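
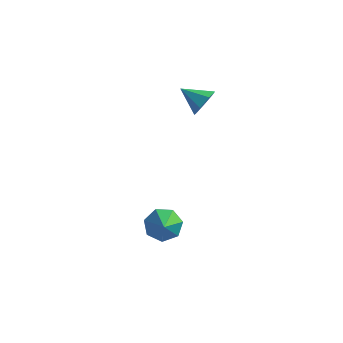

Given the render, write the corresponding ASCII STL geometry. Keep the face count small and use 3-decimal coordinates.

solid 
facet normal 0.901 -0.010 -0.434
outer loop
vertex -2.831 1.757 3.779
vertex -3.087 1.935 3.243
vertex -2.863 2.288 3.7
endloop
endfacet
facet normal -0.045 0.144 0.989
outer loop
vertex -2.831 1.757 3.779
vertex -2.863 2.288 3.7
vertex -4.033 1.945 3.697
endloop
endfacet
facet normal 0.901 -0.011 -0.433
outer loop
vertex -2.863 2.288 3.7
vertex -3.087 1.935 3.243
vertex -3.063 2.553 3.277
endloop
endfacet
facet normal -0.228 0.773 0.592
outer loop
vertex -2.863 2.288 3.7
vertex -3.063 2.553 3.277
vertex -4.033 1.945 3.697
endloop
endfacet
facet normal 0.901 -0.011 -0.433
outer loop
vertex -3.063 2.553 3.277
vertex -3.087 1.935 3.243
vertex -3.281 2.352 2.828
endloop
endfacet
facet normal -0.559 0.824 -0.098
outer loop
vertex -3.063 2.553 3.277
vertex -3.281 2.352 2.828
vertex -4.033 1.945 3.697
endloop
endfacet
facet normal 0.902 -0.011 -0.432
outer loop
vertex -3.281 2.352 2.828
vertex -3.087 1.935 3.243
vertex -3.353 1.837 2.691
endloop
endfacet
facet normal -0.787 0.259 -0.560
outer loop
vertex -3.281 2.352 2.828
vertex -3.353 1.837 2.691
vertex -4.033 1.945 3.697
endloop
endfacet
facet normal 0.902 -0.010 -0.433
outer loop
vertex -3.353 1.837 2.691
vertex -3.087 1.935 3.243
vertex -3.224 1.395 2.97
endloop
endfacet
facet normal -0.742 -0.499 -0.448
outer loop
vertex -3.353 1.837 2.691
vertex -3.224 1.395 2.97
vertex -4.033 1.945 3.697
endloop
endfacet
facet normal 0.901 -0.010 -0.433
outer loop
vertex -3.224 1.395 2.97
vertex -3.087 1.935 3.243
vertex -2.992 1.359 3.454
endloop
endfacet
facet normal -0.457 -0.876 0.154
outer loop
vertex -3.224 1.395 2.97
vertex -2.992 1.359 3.454
vertex -4.033 1.945 3.697
endloop
endfacet
facet normal 0.901 -0.010 -0.434
outer loop
vertex -2.992 1.359 3.454
vertex -3.087 1.935 3.243
vertex -2.831 1.757 3.779
endloop
endfacet
facet normal -0.146 -0.589 0.794
outer loop
vertex -2.992 1.359 3.454
vertex -2.831 1.757 3.779
vertex -4.033 1.945 3.697
endloop
endfacet
facet normal -0.353 0.672 -0.651
outer loop
vertex -2.792 -0.775 -1.895
vertex -3.391 -0.74 -1.534
vertex -2.81 -0.357 -1.454
endloop
endfacet
facet normal 0.999 0.033 0.010
outer loop
vertex -2.792 -0.775 -1.895
vertex -2.81 -0.357 -1.454
vertex -2.769 -1.92 -0.386
endloop
endfacet
facet normal -0.352 0.671 -0.652
outer loop
vertex -2.81 -0.357 -1.454
vertex -3.391 -0.74 -1.534
vertex -3.266 -0.227 -1.074
endloop
endfacet
facet normal 0.645 0.443 0.623
outer loop
vertex -2.81 -0.357 -1.454
vertex -3.266 -0.227 -1.074
vertex -2.769 -1.92 -0.386
endloop
endfacet
facet normal -0.353 0.671 -0.652
outer loop
vertex -3.266 -0.227 -1.074
vertex -3.391 -0.74 -1.534
vertex -3.815 -0.483 -1.04
endloop
endfacet
facet normal -0.105 0.348 0.932
outer loop
vertex -3.266 -0.227 -1.074
vertex -3.815 -0.483 -1.04
vertex -2.769 -1.92 -0.386
endloop
endfacet
facet normal -0.353 0.671 -0.652
outer loop
vertex -3.815 -0.483 -1.04
vertex -3.391 -0.74 -1.534
vertex -4.045 -0.933 -1.378
endloop
endfacet
facet normal -0.686 -0.179 0.705
outer loop
vertex -3.815 -0.483 -1.04
vertex -4.045 -0.933 -1.378
vertex -2.769 -1.92 -0.386
endloop
endfacet
facet normal -0.353 0.671 -0.652
outer loop
vertex -4.045 -0.933 -1.378
vertex -3.391 -0.74 -1.534
vertex -3.782 -1.237 -1.833
endloop
endfacet
facet normal -0.661 -0.741 0.113
outer loop
vertex -4.045 -0.933 -1.378
vertex -3.782 -1.237 -1.833
vertex -2.769 -1.92 -0.386
endloop
endfacet
facet normal -0.353 0.670 -0.653
outer loop
vertex -3.782 -1.237 -1.833
vertex -3.391 -0.74 -1.534
vertex -3.224 -1.167 -2.063
endloop
endfacet
facet normal -0.049 -0.916 -0.398
outer loop
vertex -3.782 -1.237 -1.833
vertex -3.224 -1.167 -2.063
vertex -2.769 -1.92 -0.386
endloop
endfacet
facet normal -0.354 0.670 -0.653
outer loop
vertex -3.224 -1.167 -2.063
vertex -3.391 -0.74 -1.534
vertex -2.792 -0.775 -1.895
endloop
endfacet
facet normal 0.691 -0.571 -0.444
outer loop
vertex -3.224 -1.167 -2.063
vertex -2.792 -0.775 -1.895
vertex -2.769 -1.92 -0.386
endloop
endfacet

endsolid


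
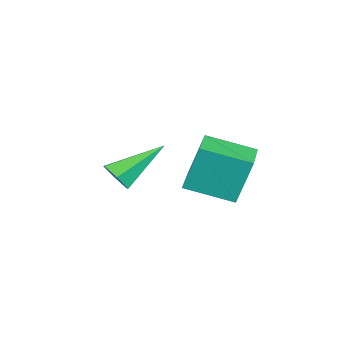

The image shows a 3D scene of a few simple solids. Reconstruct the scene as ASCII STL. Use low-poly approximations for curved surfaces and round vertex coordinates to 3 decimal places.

solid 
facet normal -0.996 -0.019 -0.085
outer loop
vertex -1.106 3.183 4.464
vertex -1.094 4.787 3.965
vertex -0.96 2.684 2.866
endloop
endfacet
facet normal -0.007 -0.955 0.297
outer loop
vertex 0.554 2.713 2.995
vertex -1.106 3.183 4.464
vertex -0.96 2.684 2.866
endloop
endfacet
facet normal -0.996 -0.019 -0.085
outer loop
vertex -0.96 2.684 2.866
vertex -1.094 4.787 3.965
vertex -0.948 4.288 2.367
endloop
endfacet
facet normal 0.087 -0.297 -0.951
outer loop
vertex -0.948 4.288 2.367
vertex 0.554 2.713 2.995
vertex -0.96 2.684 2.866
endloop
endfacet
facet normal -0.087 0.297 0.951
outer loop
vertex -1.106 3.183 4.464
vertex 0.42 4.816 4.094
vertex -1.094 4.787 3.965
endloop
endfacet
facet normal -0.007 -0.955 0.297
outer loop
vertex 0.408 3.212 4.593
vertex -1.106 3.183 4.464
vertex 0.554 2.713 2.995
endloop
endfacet
facet normal -0.087 0.297 0.951
outer loop
vertex 0.408 3.212 4.593
vertex 0.42 4.816 4.094
vertex -1.106 3.183 4.464
endloop
endfacet
facet normal 0.007 0.955 -0.297
outer loop
vertex -1.094 4.787 3.965
vertex 0.42 4.816 4.094
vertex -0.948 4.288 2.367
endloop
endfacet
facet normal 0.087 -0.297 -0.951
outer loop
vertex 0.566 4.317 2.496
vertex 0.554 2.713 2.995
vertex -0.948 4.288 2.367
endloop
endfacet
facet normal 0.007 0.955 -0.297
outer loop
vertex -0.948 4.288 2.367
vertex 0.42 4.816 4.094
vertex 0.566 4.317 2.496
endloop
endfacet
facet normal 0.996 0.019 0.085
outer loop
vertex 0.566 4.317 2.496
vertex 0.408 3.212 4.593
vertex 0.554 2.713 2.995
endloop
endfacet
facet normal 0.996 0.019 0.085
outer loop
vertex 0.42 4.816 4.094
vertex 0.408 3.212 4.593
vertex 0.566 4.317 2.496
endloop
endfacet
facet normal 0.448 -0.709 -0.545
outer loop
vertex -2.431 0.593 1.324
vertex -2.838 0.124 1.6
vertex -3.025 0.444 1.03
endloop
endfacet
facet normal 0.055 0.842 -0.537
outer loop
vertex -2.431 0.593 1.324
vertex -3.025 0.444 1.03
vertex -3.742 1.556 2.7
endloop
endfacet
facet normal 0.449 -0.708 -0.545
outer loop
vertex -3.025 0.444 1.03
vertex -2.838 0.124 1.6
vertex -3.432 -0.026 1.306
endloop
endfacet
facet normal -0.763 0.337 -0.552
outer loop
vertex -3.025 0.444 1.03
vertex -3.432 -0.026 1.306
vertex -3.742 1.556 2.7
endloop
endfacet
facet normal 0.448 -0.709 -0.544
outer loop
vertex -3.432 -0.026 1.306
vertex -2.838 0.124 1.6
vertex -3.245 -0.345 1.876
endloop
endfacet
facet normal -0.942 -0.306 0.138
outer loop
vertex -3.432 -0.026 1.306
vertex -3.245 -0.345 1.876
vertex -3.742 1.556 2.7
endloop
endfacet
facet normal 0.448 -0.709 -0.545
outer loop
vertex -3.245 -0.345 1.876
vertex -2.838 0.124 1.6
vertex -2.651 -0.196 2.17
endloop
endfacet
facet normal -0.305 -0.445 0.842
outer loop
vertex -3.245 -0.345 1.876
vertex -2.651 -0.196 2.17
vertex -3.742 1.556 2.7
endloop
endfacet
facet normal 0.447 -0.709 -0.545
outer loop
vertex -2.651 -0.196 2.17
vertex -2.838 0.124 1.6
vertex -2.243 0.273 1.894
endloop
endfacet
facet normal 0.512 0.059 0.857
outer loop
vertex -2.651 -0.196 2.17
vertex -2.243 0.273 1.894
vertex -3.742 1.556 2.7
endloop
endfacet
facet normal 0.447 -0.709 -0.545
outer loop
vertex -2.243 0.273 1.894
vertex -2.838 0.124 1.6
vertex -2.431 0.593 1.324
endloop
endfacet
facet normal 0.691 0.703 0.167
outer loop
vertex -2.243 0.273 1.894
vertex -2.431 0.593 1.324
vertex -3.742 1.556 2.7
endloop
endfacet

endsolid


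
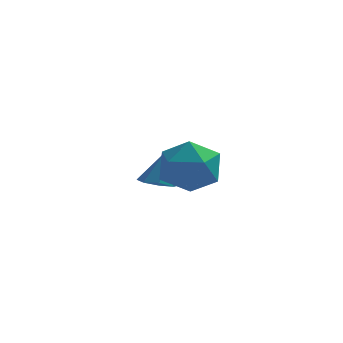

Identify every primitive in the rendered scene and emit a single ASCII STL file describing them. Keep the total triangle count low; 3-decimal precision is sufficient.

solid 
facet normal -0.348 0.536 0.769
outer loop
vertex -0.66 -2.397 2.806
vertex 0.14 -2.685 3.369
vertex 0.193 -1.838 2.803
endloop
endfacet
facet normal -0.542 0.828 0.147
outer loop
vertex -0.66 -2.397 2.806
vertex 0.193 -1.838 2.803
vertex -0.306 -2.01 1.931
endloop
endfacet
facet normal -0.914 0.341 -0.219
outer loop
vertex -0.66 -2.397 2.806
vertex -0.306 -2.01 1.931
vertex -0.668 -2.964 1.957
endloop
endfacet
facet normal -0.951 -0.252 0.177
outer loop
vertex -0.66 -2.397 2.806
vertex -0.668 -2.964 1.957
vertex -0.392 -3.381 2.846
endloop
endfacet
facet normal -0.602 -0.132 0.788
outer loop
vertex -0.66 -2.397 2.806
vertex -0.392 -3.381 2.846
vertex 0.14 -2.685 3.369
endloop
endfacet
facet normal 0.052 0.974 -0.222
outer loop
vertex -0.306 -2.01 1.931
vertex 0.193 -1.838 2.803
vertex 0.712 -2.059 1.954
endloop
endfacet
facet normal 0.363 0.502 0.785
outer loop
vertex 0.193 -1.838 2.803
vertex 0.14 -2.685 3.369
vertex 0.988 -2.476 2.843
endloop
endfacet
facet normal -0.046 -0.577 0.815
outer loop
vertex 0.14 -2.685 3.369
vertex -0.392 -3.381 2.846
vertex 0.626 -3.43 2.869
endloop
endfacet
facet normal -0.611 -0.772 -0.173
outer loop
vertex -0.392 -3.381 2.846
vertex -0.668 -2.964 1.957
vertex 0.127 -3.602 1.997
endloop
endfacet
facet normal -0.551 0.187 -0.814
outer loop
vertex -0.668 -2.964 1.957
vertex -0.306 -2.01 1.931
vertex 0.18 -2.755 1.431
endloop
endfacet
facet normal 0.951 0.252 -0.177
outer loop
vertex 0.98 -3.043 1.994
vertex 0.712 -2.059 1.954
vertex 0.988 -2.476 2.843
endloop
endfacet
facet normal 0.914 -0.341 0.219
outer loop
vertex 0.98 -3.043 1.994
vertex 0.988 -2.476 2.843
vertex 0.626 -3.43 2.869
endloop
endfacet
facet normal 0.542 -0.828 -0.147
outer loop
vertex 0.98 -3.043 1.994
vertex 0.626 -3.43 2.869
vertex 0.127 -3.602 1.997
endloop
endfacet
facet normal 0.348 -0.536 -0.769
outer loop
vertex 0.98 -3.043 1.994
vertex 0.127 -3.602 1.997
vertex 0.18 -2.755 1.431
endloop
endfacet
facet normal 0.602 0.132 -0.788
outer loop
vertex 0.98 -3.043 1.994
vertex 0.18 -2.755 1.431
vertex 0.712 -2.059 1.954
endloop
endfacet
facet normal 0.611 0.772 0.173
outer loop
vertex 0.988 -2.476 2.843
vertex 0.712 -2.059 1.954
vertex 0.193 -1.838 2.803
endloop
endfacet
facet normal 0.551 -0.187 0.814
outer loop
vertex 0.626 -3.43 2.869
vertex 0.988 -2.476 2.843
vertex 0.14 -2.685 3.369
endloop
endfacet
facet normal -0.052 -0.974 0.222
outer loop
vertex 0.127 -3.602 1.997
vertex 0.626 -3.43 2.869
vertex -0.392 -3.381 2.846
endloop
endfacet
facet normal -0.363 -0.502 -0.785
outer loop
vertex 0.18 -2.755 1.431
vertex 0.127 -3.602 1.997
vertex -0.668 -2.964 1.957
endloop
endfacet
facet normal 0.046 0.577 -0.815
outer loop
vertex 0.712 -2.059 1.954
vertex 0.18 -2.755 1.431
vertex -0.306 -2.01 1.931
endloop
endfacet
facet normal -0.161 -0.265 -0.951
outer loop
vertex -0.506 0.725 0.081
vertex -1.138 0.647 0.21
vertex -0.768 1.142 0.009
endloop
endfacet
facet normal 0.820 0.545 0.173
outer loop
vertex -0.506 0.725 0.081
vertex -0.768 1.142 0.009
vertex -0.942 0.973 1.37
endloop
endfacet
facet normal -0.159 -0.267 -0.950
outer loop
vertex -0.768 1.142 0.009
vertex -1.138 0.647 0.21
vertex -1.247 1.268 0.054
endloop
endfacet
facet normal 0.265 0.952 0.152
outer loop
vertex -0.768 1.142 0.009
vertex -1.247 1.268 0.054
vertex -0.942 0.973 1.37
endloop
endfacet
facet normal -0.161 -0.267 -0.950
outer loop
vertex -1.247 1.268 0.054
vertex -1.138 0.647 0.21
vertex -1.662 1.031 0.191
endloop
endfacet
facet normal -0.401 0.869 0.288
outer loop
vertex -1.247 1.268 0.054
vertex -1.662 1.031 0.191
vertex -0.942 0.973 1.37
endloop
endfacet
facet normal -0.162 -0.268 -0.950
outer loop
vertex -1.662 1.031 0.191
vertex -1.138 0.647 0.21
vertex -1.77 0.569 0.34
endloop
endfacet
facet normal -0.793 0.347 0.501
outer loop
vertex -1.662 1.031 0.191
vertex -1.77 0.569 0.34
vertex -0.942 0.973 1.37
endloop
endfacet
facet normal -0.163 -0.266 -0.950
outer loop
vertex -1.77 0.569 0.34
vertex -1.138 0.647 0.21
vertex -1.508 0.152 0.412
endloop
endfacet
facet normal -0.678 -0.311 0.667
outer loop
vertex -1.77 0.569 0.34
vertex -1.508 0.152 0.412
vertex -0.942 0.973 1.37
endloop
endfacet
facet normal -0.160 -0.268 -0.950
outer loop
vertex -1.508 0.152 0.412
vertex -1.138 0.647 0.21
vertex -1.029 0.026 0.367
endloop
endfacet
facet normal -0.124 -0.716 0.687
outer loop
vertex -1.508 0.152 0.412
vertex -1.029 0.026 0.367
vertex -0.942 0.973 1.37
endloop
endfacet
facet normal -0.160 -0.268 -0.950
outer loop
vertex -1.029 0.026 0.367
vertex -1.138 0.647 0.21
vertex -0.614 0.263 0.23
endloop
endfacet
facet normal 0.544 -0.633 0.551
outer loop
vertex -1.029 0.026 0.367
vertex -0.614 0.263 0.23
vertex -0.942 0.973 1.37
endloop
endfacet
facet normal -0.161 -0.269 -0.950
outer loop
vertex -0.614 0.263 0.23
vertex -1.138 0.647 0.21
vertex -0.506 0.725 0.081
endloop
endfacet
facet normal 0.935 -0.110 0.337
outer loop
vertex -0.614 0.263 0.23
vertex -0.506 0.725 0.081
vertex -0.942 0.973 1.37
endloop
endfacet

endsolid


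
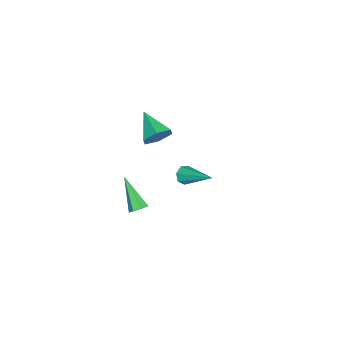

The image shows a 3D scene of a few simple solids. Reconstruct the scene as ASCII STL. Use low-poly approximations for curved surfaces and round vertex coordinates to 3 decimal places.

solid 
facet normal -0.362 -0.807 -0.467
outer loop
vertex 3.369 0.078 2.499
vertex 3.087 0.379 2.198
vertex 3.562 0.209 2.123
endloop
endfacet
facet normal 0.887 -0.302 0.350
outer loop
vertex 3.369 0.078 2.499
vertex 3.562 0.209 2.123
vertex 3.753 1.861 3.062
endloop
endfacet
facet normal -0.362 -0.805 -0.470
outer loop
vertex 3.562 0.209 2.123
vertex 3.087 0.379 2.198
vertex 3.398 0.469 1.804
endloop
endfacet
facet normal 0.918 0.111 -0.382
outer loop
vertex 3.562 0.209 2.123
vertex 3.398 0.469 1.804
vertex 3.753 1.861 3.062
endloop
endfacet
facet normal -0.360 -0.807 -0.469
outer loop
vertex 3.398 0.469 1.804
vertex 3.087 0.379 2.198
vertex 2.999 0.66 1.782
endloop
endfacet
facet normal 0.322 0.588 -0.742
outer loop
vertex 3.398 0.469 1.804
vertex 2.999 0.66 1.782
vertex 3.753 1.861 3.062
endloop
endfacet
facet normal -0.363 -0.806 -0.468
outer loop
vertex 2.999 0.66 1.782
vertex 3.087 0.379 2.198
vertex 2.667 0.64 2.074
endloop
endfacet
facet normal -0.448 0.768 -0.457
outer loop
vertex 2.999 0.66 1.782
vertex 2.667 0.64 2.074
vertex 3.753 1.861 3.062
endloop
endfacet
facet normal -0.362 -0.806 -0.469
outer loop
vertex 2.667 0.64 2.074
vertex 3.087 0.379 2.198
vertex 2.651 0.423 2.459
endloop
endfacet
facet normal -0.816 0.517 0.258
outer loop
vertex 2.667 0.64 2.074
vertex 2.651 0.423 2.459
vertex 3.753 1.861 3.062
endloop
endfacet
facet normal -0.362 -0.806 -0.469
outer loop
vertex 2.651 0.423 2.459
vertex 3.087 0.379 2.198
vertex 2.963 0.173 2.648
endloop
endfacet
facet normal -0.504 0.024 0.863
outer loop
vertex 2.651 0.423 2.459
vertex 2.963 0.173 2.648
vertex 3.753 1.861 3.062
endloop
endfacet
facet normal -0.361 -0.806 -0.469
outer loop
vertex 2.963 0.173 2.648
vertex 3.087 0.379 2.198
vertex 3.369 0.078 2.499
endloop
endfacet
facet normal 0.253 -0.340 0.906
outer loop
vertex 2.963 0.173 2.648
vertex 3.369 0.078 2.499
vertex 3.753 1.861 3.062
endloop
endfacet
facet normal 0.642 0.628 -0.439
outer loop
vertex -2.661 -2.772 -0.915
vertex -3.091 -2.843 -1.645
vertex -3.3 -2.238 -1.085
endloop
endfacet
facet normal -0.116 0.172 0.978
outer loop
vertex -2.661 -2.772 -0.915
vertex -3.3 -2.238 -1.085
vertex -4.189 -3.917 -0.895
endloop
endfacet
facet normal 0.643 0.628 -0.439
outer loop
vertex -3.3 -2.238 -1.085
vertex -3.091 -2.843 -1.645
vertex -3.73 -2.308 -1.815
endloop
endfacet
facet normal -0.783 0.462 0.417
outer loop
vertex -3.3 -2.238 -1.085
vertex -3.73 -2.308 -1.815
vertex -4.189 -3.917 -0.895
endloop
endfacet
facet normal 0.643 0.628 -0.439
outer loop
vertex -3.73 -2.308 -1.815
vertex -3.091 -2.843 -1.645
vertex -3.521 -2.913 -2.375
endloop
endfacet
facet normal -0.921 0.041 -0.388
outer loop
vertex -3.73 -2.308 -1.815
vertex -3.521 -2.913 -2.375
vertex -4.189 -3.917 -0.895
endloop
endfacet
facet normal 0.642 0.629 -0.439
outer loop
vertex -3.521 -2.913 -2.375
vertex -3.091 -2.843 -1.645
vertex -2.882 -3.447 -2.205
endloop
endfacet
facet normal -0.392 -0.670 -0.631
outer loop
vertex -3.521 -2.913 -2.375
vertex -2.882 -3.447 -2.205
vertex -4.189 -3.917 -0.895
endloop
endfacet
facet normal 0.642 0.629 -0.439
outer loop
vertex -2.882 -3.447 -2.205
vertex -3.091 -2.843 -1.645
vertex -2.452 -3.377 -1.475
endloop
endfacet
facet normal 0.275 -0.959 -0.070
outer loop
vertex -2.882 -3.447 -2.205
vertex -2.452 -3.377 -1.475
vertex -4.189 -3.917 -0.895
endloop
endfacet
facet normal 0.642 0.628 -0.439
outer loop
vertex -2.452 -3.377 -1.475
vertex -3.091 -2.843 -1.645
vertex -2.661 -2.772 -0.915
endloop
endfacet
facet normal 0.413 -0.538 0.735
outer loop
vertex -2.452 -3.377 -1.475
vertex -2.661 -2.772 -0.915
vertex -4.189 -3.917 -0.895
endloop
endfacet
facet normal 0.505 0.537 -0.675
outer loop
vertex 0.656 -2.913 -4.063
vertex 0.208 -2.771 -4.285
vertex 0.469 -2.535 -3.902
endloop
endfacet
facet normal 0.620 -0.028 0.785
outer loop
vertex 0.656 -2.913 -4.063
vertex 0.469 -2.535 -3.902
vertex -0.788 -3.829 -2.955
endloop
endfacet
facet normal 0.505 0.538 -0.675
outer loop
vertex 0.469 -2.535 -3.902
vertex 0.208 -2.771 -4.285
vertex 0.086 -2.335 -4.029
endloop
endfacet
facet normal 0.027 0.573 0.819
outer loop
vertex 0.469 -2.535 -3.902
vertex 0.086 -2.335 -4.029
vertex -0.788 -3.829 -2.955
endloop
endfacet
facet normal 0.506 0.538 -0.675
outer loop
vertex 0.086 -2.335 -4.029
vertex 0.208 -2.771 -4.285
vertex -0.206 -2.462 -4.349
endloop
endfacet
facet normal -0.672 0.649 0.356
outer loop
vertex 0.086 -2.335 -4.029
vertex -0.206 -2.462 -4.349
vertex -0.788 -3.829 -2.955
endloop
endfacet
facet normal 0.506 0.538 -0.675
outer loop
vertex -0.206 -2.462 -4.349
vertex 0.208 -2.771 -4.285
vertex -0.186 -2.822 -4.621
endloop
endfacet
facet normal -0.955 0.143 -0.259
outer loop
vertex -0.206 -2.462 -4.349
vertex -0.186 -2.822 -4.621
vertex -0.788 -3.829 -2.955
endloop
endfacet
facet normal 0.506 0.537 -0.675
outer loop
vertex -0.186 -2.822 -4.621
vertex 0.208 -2.771 -4.285
vertex 0.131 -3.143 -4.639
endloop
endfacet
facet normal -0.605 -0.566 -0.561
outer loop
vertex -0.186 -2.822 -4.621
vertex 0.131 -3.143 -4.639
vertex -0.788 -3.829 -2.955
endloop
endfacet
facet normal 0.506 0.537 -0.675
outer loop
vertex 0.131 -3.143 -4.639
vertex 0.208 -2.771 -4.285
vertex 0.505 -3.184 -4.391
endloop
endfacet
facet normal 0.111 -0.940 -0.322
outer loop
vertex 0.131 -3.143 -4.639
vertex 0.505 -3.184 -4.391
vertex -0.788 -3.829 -2.955
endloop
endfacet
facet normal 0.505 0.537 -0.676
outer loop
vertex 0.505 -3.184 -4.391
vertex 0.208 -2.771 -4.285
vertex 0.656 -2.913 -4.063
endloop
endfacet
facet normal 0.657 -0.701 0.277
outer loop
vertex 0.505 -3.184 -4.391
vertex 0.656 -2.913 -4.063
vertex -0.788 -3.829 -2.955
endloop
endfacet

endsolid


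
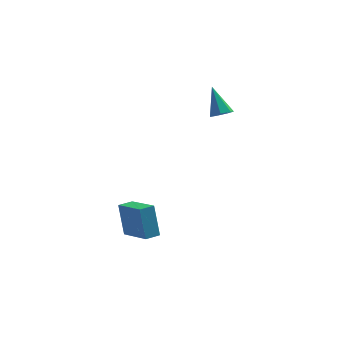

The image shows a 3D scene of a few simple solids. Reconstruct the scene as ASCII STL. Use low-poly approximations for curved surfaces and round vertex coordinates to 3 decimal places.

solid 
facet normal -0.802 -0.594 0.066
outer loop
vertex -3.396 -3.042 -2.608
vertex -4.57 -1.535 -3.323
vertex -3.087 -3.661 -4.42
endloop
endfacet
facet normal 0.576 -0.739 0.351
outer loop
vertex -2.39 -3.145 -4.477
vertex -3.396 -3.042 -2.608
vertex -3.087 -3.661 -4.42
endloop
endfacet
facet normal -0.802 -0.594 0.066
outer loop
vertex -3.087 -3.661 -4.42
vertex -4.57 -1.535 -3.323
vertex -4.261 -2.154 -5.135
endloop
endfacet
facet normal 0.160 -0.319 -0.934
outer loop
vertex -4.261 -2.154 -5.135
vertex -2.39 -3.145 -4.477
vertex -3.087 -3.661 -4.42
endloop
endfacet
facet normal -0.160 0.319 0.934
outer loop
vertex -3.396 -3.042 -2.608
vertex -3.873 -1.019 -3.38
vertex -4.57 -1.535 -3.323
endloop
endfacet
facet normal 0.576 -0.739 0.351
outer loop
vertex -2.699 -2.526 -2.665
vertex -3.396 -3.042 -2.608
vertex -2.39 -3.145 -4.477
endloop
endfacet
facet normal -0.160 0.319 0.934
outer loop
vertex -2.699 -2.526 -2.665
vertex -3.873 -1.019 -3.38
vertex -3.396 -3.042 -2.608
endloop
endfacet
facet normal -0.576 0.739 -0.351
outer loop
vertex -4.57 -1.535 -3.323
vertex -3.873 -1.019 -3.38
vertex -4.261 -2.154 -5.135
endloop
endfacet
facet normal 0.160 -0.319 -0.934
outer loop
vertex -3.564 -1.638 -5.192
vertex -2.39 -3.145 -4.477
vertex -4.261 -2.154 -5.135
endloop
endfacet
facet normal -0.576 0.739 -0.351
outer loop
vertex -4.261 -2.154 -5.135
vertex -3.873 -1.019 -3.38
vertex -3.564 -1.638 -5.192
endloop
endfacet
facet normal 0.802 0.594 -0.066
outer loop
vertex -3.564 -1.638 -5.192
vertex -2.699 -2.526 -2.665
vertex -2.39 -3.145 -4.477
endloop
endfacet
facet normal 0.802 0.594 -0.066
outer loop
vertex -3.873 -1.019 -3.38
vertex -2.699 -2.526 -2.665
vertex -3.564 -1.638 -5.192
endloop
endfacet
facet normal 0.276 -0.540 -0.795
outer loop
vertex 1.055 1.68 1.736
vertex 0.726 1.16 1.975
vertex 0.507 1.637 1.575
endloop
endfacet
facet normal 0.003 0.963 -0.269
outer loop
vertex 1.055 1.68 1.736
vertex 0.507 1.637 1.575
vertex 0.214 2.16 3.445
endloop
endfacet
facet normal 0.277 -0.540 -0.795
outer loop
vertex 0.507 1.637 1.575
vertex 0.726 1.16 1.975
vertex 0.124 1.234 1.715
endloop
endfacet
facet normal -0.742 0.606 -0.286
outer loop
vertex 0.507 1.637 1.575
vertex 0.124 1.234 1.715
vertex 0.214 2.16 3.445
endloop
endfacet
facet normal 0.277 -0.541 -0.794
outer loop
vertex 0.124 1.234 1.715
vertex 0.726 1.16 1.975
vertex 0.194 0.776 2.051
endloop
endfacet
facet normal -0.992 -0.082 0.095
outer loop
vertex 0.124 1.234 1.715
vertex 0.194 0.776 2.051
vertex 0.214 2.16 3.445
endloop
endfacet
facet normal 0.277 -0.541 -0.795
outer loop
vertex 0.194 0.776 2.051
vertex 0.726 1.16 1.975
vertex 0.665 0.607 2.33
endloop
endfacet
facet normal -0.558 -0.585 0.589
outer loop
vertex 0.194 0.776 2.051
vertex 0.665 0.607 2.33
vertex 0.214 2.16 3.445
endloop
endfacet
facet normal 0.277 -0.541 -0.795
outer loop
vertex 0.665 0.607 2.33
vertex 0.726 1.16 1.975
vertex 1.182 0.854 2.342
endloop
endfacet
facet normal 0.231 -0.522 0.821
outer loop
vertex 0.665 0.607 2.33
vertex 1.182 0.854 2.342
vertex 0.214 2.16 3.445
endloop
endfacet
facet normal 0.277 -0.541 -0.794
outer loop
vertex 1.182 0.854 2.342
vertex 0.726 1.16 1.975
vertex 1.355 1.332 2.077
endloop
endfacet
facet normal 0.784 0.059 0.618
outer loop
vertex 1.182 0.854 2.342
vertex 1.355 1.332 2.077
vertex 0.214 2.16 3.445
endloop
endfacet
facet normal 0.277 -0.540 -0.795
outer loop
vertex 1.355 1.332 2.077
vertex 0.726 1.16 1.975
vertex 1.055 1.68 1.736
endloop
endfacet
facet normal 0.682 0.719 0.134
outer loop
vertex 1.355 1.332 2.077
vertex 1.055 1.68 1.736
vertex 0.214 2.16 3.445
endloop
endfacet

endsolid


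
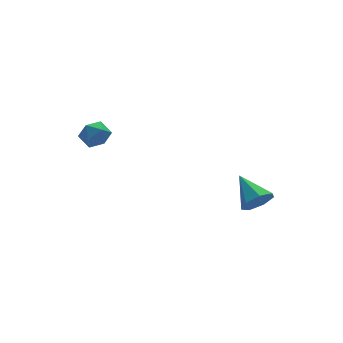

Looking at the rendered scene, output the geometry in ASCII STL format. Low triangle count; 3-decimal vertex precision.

solid 
facet normal -0.703 0.556 0.443
outer loop
vertex -2.846 1.729 -0.558
vertex -3.467 1.167 -0.839
vertex -3.076 1.039 -0.057
endloop
endfacet
facet normal -0.084 0.604 0.793
outer loop
vertex -2.846 1.729 -0.558
vertex -3.076 1.039 -0.057
vertex -2.225 1.262 -0.137
endloop
endfacet
facet normal 0.409 0.848 0.337
outer loop
vertex -2.846 1.729 -0.558
vertex -2.225 1.262 -0.137
vertex -2.09 1.528 -0.969
endloop
endfacet
facet normal 0.093 0.951 -0.294
outer loop
vertex -2.846 1.729 -0.558
vertex -2.09 1.528 -0.969
vertex -2.857 1.469 -1.402
endloop
endfacet
facet normal -0.594 0.771 -0.230
outer loop
vertex -2.846 1.729 -0.558
vertex -2.857 1.469 -1.402
vertex -3.467 1.167 -0.839
endloop
endfacet
facet normal 0.108 -0.055 0.993
outer loop
vertex -2.225 1.262 -0.137
vertex -3.076 1.039 -0.057
vertex -2.463 0.411 -0.158
endloop
endfacet
facet normal -0.895 -0.131 0.426
outer loop
vertex -3.076 1.039 -0.057
vertex -3.467 1.167 -0.839
vertex -3.23 0.352 -0.591
endloop
endfacet
facet normal -0.718 0.217 -0.661
outer loop
vertex -3.467 1.167 -0.839
vertex -2.857 1.469 -1.402
vertex -3.095 0.618 -1.423
endloop
endfacet
facet normal 0.394 0.508 -0.766
outer loop
vertex -2.857 1.469 -1.402
vertex -2.09 1.528 -0.969
vertex -2.244 0.841 -1.503
endloop
endfacet
facet normal 0.905 0.341 0.256
outer loop
vertex -2.09 1.528 -0.969
vertex -2.225 1.262 -0.137
vertex -1.853 0.713 -0.721
endloop
endfacet
facet normal -0.093 -0.951 0.294
outer loop
vertex -2.474 0.151 -1.002
vertex -2.463 0.411 -0.158
vertex -3.23 0.352 -0.591
endloop
endfacet
facet normal -0.409 -0.848 -0.337
outer loop
vertex -2.474 0.151 -1.002
vertex -3.23 0.352 -0.591
vertex -3.095 0.618 -1.423
endloop
endfacet
facet normal 0.084 -0.604 -0.793
outer loop
vertex -2.474 0.151 -1.002
vertex -3.095 0.618 -1.423
vertex -2.244 0.841 -1.503
endloop
endfacet
facet normal 0.703 -0.556 -0.443
outer loop
vertex -2.474 0.151 -1.002
vertex -2.244 0.841 -1.503
vertex -1.853 0.713 -0.721
endloop
endfacet
facet normal 0.594 -0.771 0.230
outer loop
vertex -2.474 0.151 -1.002
vertex -1.853 0.713 -0.721
vertex -2.463 0.411 -0.158
endloop
endfacet
facet normal -0.394 -0.508 0.766
outer loop
vertex -3.23 0.352 -0.591
vertex -2.463 0.411 -0.158
vertex -3.076 1.039 -0.057
endloop
endfacet
facet normal -0.905 -0.341 -0.256
outer loop
vertex -3.095 0.618 -1.423
vertex -3.23 0.352 -0.591
vertex -3.467 1.167 -0.839
endloop
endfacet
facet normal -0.108 0.055 -0.993
outer loop
vertex -2.244 0.841 -1.503
vertex -3.095 0.618 -1.423
vertex -2.857 1.469 -1.402
endloop
endfacet
facet normal 0.895 0.131 -0.426
outer loop
vertex -1.853 0.713 -0.721
vertex -2.244 0.841 -1.503
vertex -2.09 1.528 -0.969
endloop
endfacet
facet normal 0.718 -0.217 0.661
outer loop
vertex -2.463 0.411 -0.158
vertex -1.853 0.713 -0.721
vertex -2.225 1.262 -0.137
endloop
endfacet
facet normal 0.130 -0.868 -0.479
outer loop
vertex 4.387 -3.759 -4.882
vertex 3.856 -4.193 -4.24
vertex 3.589 -3.789 -5.045
endloop
endfacet
facet normal 0.090 0.803 -0.589
outer loop
vertex 4.387 -3.759 -4.882
vertex 3.589 -3.789 -5.045
vertex 3.604 -2.527 -3.32
endloop
endfacet
facet normal 0.131 -0.868 -0.479
outer loop
vertex 3.589 -3.789 -5.045
vertex 3.856 -4.193 -4.24
vertex 2.991 -4.124 -4.602
endloop
endfacet
facet normal -0.664 0.606 -0.438
outer loop
vertex 3.589 -3.789 -5.045
vertex 2.991 -4.124 -4.602
vertex 3.604 -2.527 -3.32
endloop
endfacet
facet normal 0.131 -0.868 -0.479
outer loop
vertex 2.991 -4.124 -4.602
vertex 3.856 -4.193 -4.24
vertex 3.045 -4.511 -3.886
endloop
endfacet
facet normal -0.958 0.216 0.189
outer loop
vertex 2.991 -4.124 -4.602
vertex 3.045 -4.511 -3.886
vertex 3.604 -2.527 -3.32
endloop
endfacet
facet normal 0.131 -0.868 -0.479
outer loop
vertex 3.045 -4.511 -3.886
vertex 3.856 -4.193 -4.24
vertex 3.709 -4.659 -3.436
endloop
endfacet
facet normal -0.571 -0.073 0.818
outer loop
vertex 3.045 -4.511 -3.886
vertex 3.709 -4.659 -3.436
vertex 3.604 -2.527 -3.32
endloop
endfacet
facet normal 0.132 -0.868 -0.479
outer loop
vertex 3.709 -4.659 -3.436
vertex 3.856 -4.193 -4.24
vertex 4.484 -4.456 -3.591
endloop
endfacet
facet normal 0.207 -0.043 0.977
outer loop
vertex 3.709 -4.659 -3.436
vertex 4.484 -4.456 -3.591
vertex 3.604 -2.527 -3.32
endloop
endfacet
facet normal 0.131 -0.868 -0.478
outer loop
vertex 4.484 -4.456 -3.591
vertex 3.856 -4.193 -4.24
vertex 4.786 -4.056 -4.235
endloop
endfacet
facet normal 0.789 0.283 0.546
outer loop
vertex 4.484 -4.456 -3.591
vertex 4.786 -4.056 -4.235
vertex 3.604 -2.527 -3.32
endloop
endfacet
facet normal 0.130 -0.868 -0.479
outer loop
vertex 4.786 -4.056 -4.235
vertex 3.856 -4.193 -4.24
vertex 4.387 -3.759 -4.882
endloop
endfacet
facet normal 0.736 0.660 -0.151
outer loop
vertex 4.786 -4.056 -4.235
vertex 4.387 -3.759 -4.882
vertex 3.604 -2.527 -3.32
endloop
endfacet

endsolid


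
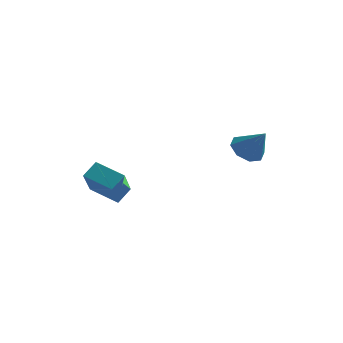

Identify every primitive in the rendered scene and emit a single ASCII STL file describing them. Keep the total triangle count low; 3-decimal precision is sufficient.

solid 
facet normal -0.567 0.225 -0.793
outer loop
vertex 3.796 2.535 0.41
vertex 3.092 2.756 0.976
vertex 3.804 3.221 0.599
endloop
endfacet
facet normal 0.992 0.022 -0.121
outer loop
vertex 3.796 2.535 0.41
vertex 3.804 3.221 0.599
vertex 4.028 2.384 2.284
endloop
endfacet
facet normal -0.567 0.226 -0.792
outer loop
vertex 3.804 3.221 0.599
vertex 3.092 2.756 0.976
vertex 3.395 3.635 1.01
endloop
endfacet
facet normal 0.786 0.589 0.188
outer loop
vertex 3.804 3.221 0.599
vertex 3.395 3.635 1.01
vertex 4.028 2.384 2.284
endloop
endfacet
facet normal -0.566 0.226 -0.793
outer loop
vertex 3.395 3.635 1.01
vertex 3.092 2.756 0.976
vertex 2.808 3.533 1.4
endloop
endfacet
facet normal 0.270 0.751 0.603
outer loop
vertex 3.395 3.635 1.01
vertex 2.808 3.533 1.4
vertex 4.028 2.384 2.284
endloop
endfacet
facet normal -0.568 0.225 -0.792
outer loop
vertex 2.808 3.533 1.4
vertex 3.092 2.756 0.976
vertex 2.388 2.976 1.543
endloop
endfacet
facet normal -0.248 0.412 0.877
outer loop
vertex 2.808 3.533 1.4
vertex 2.388 2.976 1.543
vertex 4.028 2.384 2.284
endloop
endfacet
facet normal -0.568 0.224 -0.792
outer loop
vertex 2.388 2.976 1.543
vertex 3.092 2.756 0.976
vertex 2.381 2.29 1.354
endloop
endfacet
facet normal -0.468 -0.230 0.853
outer loop
vertex 2.388 2.976 1.543
vertex 2.381 2.29 1.354
vertex 4.028 2.384 2.284
endloop
endfacet
facet normal -0.568 0.225 -0.792
outer loop
vertex 2.381 2.29 1.354
vertex 3.092 2.756 0.976
vertex 2.79 1.877 0.943
endloop
endfacet
facet normal -0.261 -0.798 0.543
outer loop
vertex 2.381 2.29 1.354
vertex 2.79 1.877 0.943
vertex 4.028 2.384 2.284
endloop
endfacet
facet normal -0.567 0.225 -0.792
outer loop
vertex 2.79 1.877 0.943
vertex 3.092 2.756 0.976
vertex 3.376 1.978 0.552
endloop
endfacet
facet normal 0.252 -0.959 0.130
outer loop
vertex 2.79 1.877 0.943
vertex 3.376 1.978 0.552
vertex 4.028 2.384 2.284
endloop
endfacet
facet normal -0.567 0.225 -0.793
outer loop
vertex 3.376 1.978 0.552
vertex 3.092 2.756 0.976
vertex 3.796 2.535 0.41
endloop
endfacet
facet normal 0.772 -0.619 -0.145
outer loop
vertex 3.376 1.978 0.552
vertex 3.796 2.535 0.41
vertex 4.028 2.384 2.284
endloop
endfacet
facet normal -0.921 0.260 0.290
outer loop
vertex -3.231 -0.706 0.96
vertex -3.352 0.634 -0.626
vertex -3.62 -1.433 0.376
endloop
endfacet
facet normal 0.059 -0.644 0.763
outer loop
vertex -2.128 -1.854 -0.094
vertex -3.231 -0.706 0.96
vertex -3.62 -1.433 0.376
endloop
endfacet
facet normal -0.921 0.260 0.290
outer loop
vertex -3.62 -1.433 0.376
vertex -3.352 0.634 -0.626
vertex -3.741 -0.093 -1.21
endloop
endfacet
facet normal -0.385 -0.719 -0.578
outer loop
vertex -3.741 -0.093 -1.21
vertex -2.128 -1.854 -0.094
vertex -3.62 -1.433 0.376
endloop
endfacet
facet normal 0.385 0.719 0.578
outer loop
vertex -3.231 -0.706 0.96
vertex -1.86 0.213 -1.096
vertex -3.352 0.634 -0.626
endloop
endfacet
facet normal 0.059 -0.644 0.763
outer loop
vertex -1.739 -1.127 0.49
vertex -3.231 -0.706 0.96
vertex -2.128 -1.854 -0.094
endloop
endfacet
facet normal 0.385 0.719 0.578
outer loop
vertex -1.739 -1.127 0.49
vertex -1.86 0.213 -1.096
vertex -3.231 -0.706 0.96
endloop
endfacet
facet normal -0.059 0.644 -0.763
outer loop
vertex -3.352 0.634 -0.626
vertex -1.86 0.213 -1.096
vertex -3.741 -0.093 -1.21
endloop
endfacet
facet normal -0.385 -0.719 -0.578
outer loop
vertex -2.249 -0.514 -1.68
vertex -2.128 -1.854 -0.094
vertex -3.741 -0.093 -1.21
endloop
endfacet
facet normal -0.059 0.644 -0.763
outer loop
vertex -3.741 -0.093 -1.21
vertex -1.86 0.213 -1.096
vertex -2.249 -0.514 -1.68
endloop
endfacet
facet normal 0.921 -0.260 -0.290
outer loop
vertex -2.249 -0.514 -1.68
vertex -1.739 -1.127 0.49
vertex -2.128 -1.854 -0.094
endloop
endfacet
facet normal 0.921 -0.260 -0.290
outer loop
vertex -1.86 0.213 -1.096
vertex -1.739 -1.127 0.49
vertex -2.249 -0.514 -1.68
endloop
endfacet

endsolid


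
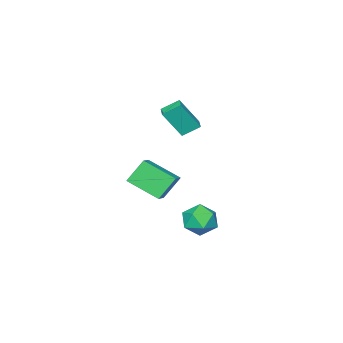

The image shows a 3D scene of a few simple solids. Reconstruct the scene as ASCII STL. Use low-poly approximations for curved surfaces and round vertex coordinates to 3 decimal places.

solid 
facet normal -0.556 0.227 0.799
outer loop
vertex -1.556 -1.398 -0.812
vertex -0.615 -0.843 -0.315
vertex -2.132 0.393 -1.722
endloop
endfacet
facet normal -0.784 -0.463 -0.414
outer loop
vertex -1.225 0.023 -3.025
vertex -1.556 -1.398 -0.812
vertex -2.132 0.393 -1.722
endloop
endfacet
facet normal -0.556 0.227 0.799
outer loop
vertex -2.132 0.393 -1.722
vertex -0.615 -0.843 -0.315
vertex -1.191 0.948 -1.225
endloop
endfacet
facet normal -0.276 0.857 -0.435
outer loop
vertex -1.191 0.948 -1.225
vertex -1.225 0.023 -3.025
vertex -2.132 0.393 -1.722
endloop
endfacet
facet normal 0.276 -0.857 0.435
outer loop
vertex -1.556 -1.398 -0.812
vertex 0.292 -1.213 -1.618
vertex -0.615 -0.843 -0.315
endloop
endfacet
facet normal -0.784 -0.463 -0.414
outer loop
vertex -0.649 -1.768 -2.115
vertex -1.556 -1.398 -0.812
vertex -1.225 0.023 -3.025
endloop
endfacet
facet normal 0.276 -0.857 0.435
outer loop
vertex -0.649 -1.768 -2.115
vertex 0.292 -1.213 -1.618
vertex -1.556 -1.398 -0.812
endloop
endfacet
facet normal 0.784 0.463 0.414
outer loop
vertex -0.615 -0.843 -0.315
vertex 0.292 -1.213 -1.618
vertex -1.191 0.948 -1.225
endloop
endfacet
facet normal -0.276 0.857 -0.435
outer loop
vertex -0.284 0.578 -2.528
vertex -1.225 0.023 -3.025
vertex -1.191 0.948 -1.225
endloop
endfacet
facet normal 0.784 0.463 0.414
outer loop
vertex -1.191 0.948 -1.225
vertex 0.292 -1.213 -1.618
vertex -0.284 0.578 -2.528
endloop
endfacet
facet normal 0.556 -0.227 -0.799
outer loop
vertex -0.284 0.578 -2.528
vertex -0.649 -1.768 -2.115
vertex -1.225 0.023 -3.025
endloop
endfacet
facet normal 0.556 -0.227 -0.799
outer loop
vertex 0.292 -1.213 -1.618
vertex -0.649 -1.768 -2.115
vertex -0.284 0.578 -2.528
endloop
endfacet
facet normal -0.416 0.343 -0.842
outer loop
vertex -3.223 0.688 2.206
vertex -2.693 1.301 2.194
vertex -2.49 0.042 1.581
endloop
endfacet
facet normal -0.654 -0.756 0.015
outer loop
vertex -1.687 -0.621 3.206
vertex -3.223 0.688 2.206
vertex -2.49 0.042 1.581
endloop
endfacet
facet normal -0.416 0.343 -0.842
outer loop
vertex -2.49 0.042 1.581
vertex -2.693 1.301 2.194
vertex -1.96 0.655 1.569
endloop
endfacet
facet normal 0.632 -0.557 -0.539
outer loop
vertex -1.96 0.655 1.569
vertex -1.687 -0.621 3.206
vertex -2.49 0.042 1.581
endloop
endfacet
facet normal -0.632 0.557 0.539
outer loop
vertex -3.223 0.688 2.206
vertex -1.89 0.638 3.819
vertex -2.693 1.301 2.194
endloop
endfacet
facet normal -0.654 -0.756 0.015
outer loop
vertex -2.42 0.025 3.831
vertex -3.223 0.688 2.206
vertex -1.687 -0.621 3.206
endloop
endfacet
facet normal -0.632 0.557 0.539
outer loop
vertex -2.42 0.025 3.831
vertex -1.89 0.638 3.819
vertex -3.223 0.688 2.206
endloop
endfacet
facet normal 0.654 0.756 -0.015
outer loop
vertex -2.693 1.301 2.194
vertex -1.89 0.638 3.819
vertex -1.96 0.655 1.569
endloop
endfacet
facet normal 0.632 -0.557 -0.539
outer loop
vertex -1.157 -0.008 3.194
vertex -1.687 -0.621 3.206
vertex -1.96 0.655 1.569
endloop
endfacet
facet normal 0.654 0.756 -0.015
outer loop
vertex -1.96 0.655 1.569
vertex -1.89 0.638 3.819
vertex -1.157 -0.008 3.194
endloop
endfacet
facet normal 0.416 -0.343 0.842
outer loop
vertex -1.157 -0.008 3.194
vertex -2.42 0.025 3.831
vertex -1.687 -0.621 3.206
endloop
endfacet
facet normal 0.416 -0.343 0.842
outer loop
vertex -1.89 0.638 3.819
vertex -2.42 0.025 3.831
vertex -1.157 -0.008 3.194
endloop
endfacet
facet normal -0.592 0.269 0.759
outer loop
vertex -2.593 2.49 -3.72
vertex -1.898 2.028 -3.014
vertex -1.777 3.078 -3.292
endloop
endfacet
facet normal -0.644 0.733 0.220
outer loop
vertex -2.593 2.49 -3.72
vertex -1.777 3.078 -3.292
vertex -2.025 3.179 -4.352
endloop
endfacet
facet normal -0.855 0.375 -0.359
outer loop
vertex -2.593 2.49 -3.72
vertex -2.025 3.179 -4.352
vertex -2.3 2.19 -4.73
endloop
endfacet
facet normal -0.934 -0.311 -0.178
outer loop
vertex -2.593 2.49 -3.72
vertex -2.3 2.19 -4.73
vertex -2.221 1.478 -3.903
endloop
endfacet
facet normal -0.771 -0.376 0.513
outer loop
vertex -2.593 2.49 -3.72
vertex -2.221 1.478 -3.903
vertex -1.898 2.028 -3.014
endloop
endfacet
facet normal 0.007 0.996 0.093
outer loop
vertex -2.025 3.179 -4.352
vertex -1.777 3.078 -3.292
vertex -0.979 3.142 -4.037
endloop
endfacet
facet normal 0.091 0.245 0.965
outer loop
vertex -1.777 3.078 -3.292
vertex -1.898 2.028 -3.014
vertex -0.9 2.43 -3.21
endloop
endfacet
facet normal -0.199 -0.799 0.567
outer loop
vertex -1.898 2.028 -3.014
vertex -2.221 1.478 -3.903
vertex -1.175 1.441 -3.588
endloop
endfacet
facet normal -0.461 -0.694 -0.553
outer loop
vertex -2.221 1.478 -3.903
vertex -2.3 2.19 -4.73
vertex -1.423 1.542 -4.648
endloop
endfacet
facet normal -0.334 0.416 -0.846
outer loop
vertex -2.3 2.19 -4.73
vertex -2.025 3.179 -4.352
vertex -1.302 2.592 -4.926
endloop
endfacet
facet normal 0.934 0.311 0.178
outer loop
vertex -0.607 2.13 -4.22
vertex -0.979 3.142 -4.037
vertex -0.9 2.43 -3.21
endloop
endfacet
facet normal 0.855 -0.375 0.359
outer loop
vertex -0.607 2.13 -4.22
vertex -0.9 2.43 -3.21
vertex -1.175 1.441 -3.588
endloop
endfacet
facet normal 0.644 -0.733 -0.220
outer loop
vertex -0.607 2.13 -4.22
vertex -1.175 1.441 -3.588
vertex -1.423 1.542 -4.648
endloop
endfacet
facet normal 0.592 -0.269 -0.759
outer loop
vertex -0.607 2.13 -4.22
vertex -1.423 1.542 -4.648
vertex -1.302 2.592 -4.926
endloop
endfacet
facet normal 0.771 0.376 -0.513
outer loop
vertex -0.607 2.13 -4.22
vertex -1.302 2.592 -4.926
vertex -0.979 3.142 -4.037
endloop
endfacet
facet normal 0.461 0.694 0.553
outer loop
vertex -0.9 2.43 -3.21
vertex -0.979 3.142 -4.037
vertex -1.777 3.078 -3.292
endloop
endfacet
facet normal 0.334 -0.416 0.846
outer loop
vertex -1.175 1.441 -3.588
vertex -0.9 2.43 -3.21
vertex -1.898 2.028 -3.014
endloop
endfacet
facet normal -0.007 -0.996 -0.093
outer loop
vertex -1.423 1.542 -4.648
vertex -1.175 1.441 -3.588
vertex -2.221 1.478 -3.903
endloop
endfacet
facet normal -0.091 -0.245 -0.965
outer loop
vertex -1.302 2.592 -4.926
vertex -1.423 1.542 -4.648
vertex -2.3 2.19 -4.73
endloop
endfacet
facet normal 0.199 0.799 -0.567
outer loop
vertex -0.979 3.142 -4.037
vertex -1.302 2.592 -4.926
vertex -2.025 3.179 -4.352
endloop
endfacet

endsolid


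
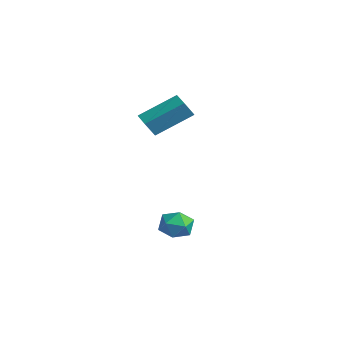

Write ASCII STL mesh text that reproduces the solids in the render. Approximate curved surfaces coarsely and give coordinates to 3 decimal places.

solid 
facet normal -0.976 0.117 0.185
outer loop
vertex -1.605 -1.853 2.591
vertex -1.688 -1.344 1.829
vertex -2.0 -3.486 1.542
endloop
endfacet
facet normal 0.089 -0.553 0.828
outer loop
vertex -1.092 -3.596 1.371
vertex -1.605 -1.853 2.591
vertex -2.0 -3.486 1.542
endloop
endfacet
facet normal -0.976 0.118 0.184
outer loop
vertex -2.0 -3.486 1.542
vertex -1.688 -1.344 1.829
vertex -2.082 -2.977 0.78
endloop
endfacet
facet normal -0.200 -0.825 -0.529
outer loop
vertex -2.082 -2.977 0.78
vertex -1.092 -3.596 1.371
vertex -2.0 -3.486 1.542
endloop
endfacet
facet normal 0.200 0.825 0.529
outer loop
vertex -1.605 -1.853 2.591
vertex -0.78 -1.454 1.658
vertex -1.688 -1.344 1.829
endloop
endfacet
facet normal 0.089 -0.553 0.828
outer loop
vertex -0.698 -1.963 2.42
vertex -1.605 -1.853 2.591
vertex -1.092 -3.596 1.371
endloop
endfacet
facet normal 0.200 0.825 0.529
outer loop
vertex -0.698 -1.963 2.42
vertex -0.78 -1.454 1.658
vertex -1.605 -1.853 2.591
endloop
endfacet
facet normal -0.089 0.553 -0.828
outer loop
vertex -1.688 -1.344 1.829
vertex -0.78 -1.454 1.658
vertex -2.082 -2.977 0.78
endloop
endfacet
facet normal -0.200 -0.825 -0.529
outer loop
vertex -1.175 -3.087 0.609
vertex -1.092 -3.596 1.371
vertex -2.082 -2.977 0.78
endloop
endfacet
facet normal -0.089 0.553 -0.828
outer loop
vertex -2.082 -2.977 0.78
vertex -0.78 -1.454 1.658
vertex -1.175 -3.087 0.609
endloop
endfacet
facet normal 0.976 -0.117 -0.184
outer loop
vertex -1.175 -3.087 0.609
vertex -0.698 -1.963 2.42
vertex -1.092 -3.596 1.371
endloop
endfacet
facet normal 0.976 -0.118 -0.184
outer loop
vertex -0.78 -1.454 1.658
vertex -0.698 -1.963 2.42
vertex -1.175 -3.087 0.609
endloop
endfacet
facet normal -0.793 -0.608 0.027
outer loop
vertex 0.494 -3.381 -3.787
vertex 0.99 -4.031 -3.851
vertex 0.791 -3.739 -3.111
endloop
endfacet
facet normal -0.917 -0.010 0.398
outer loop
vertex 0.494 -3.381 -3.787
vertex 0.791 -3.739 -3.111
vertex 0.76 -2.921 -3.162
endloop
endfacet
facet normal -0.839 0.543 -0.043
outer loop
vertex 0.494 -3.381 -3.787
vertex 0.76 -2.921 -3.162
vertex 0.938 -2.707 -3.933
endloop
endfacet
facet normal -0.665 0.289 -0.688
outer loop
vertex 0.494 -3.381 -3.787
vertex 0.938 -2.707 -3.933
vertex 1.08 -3.394 -4.359
endloop
endfacet
facet normal -0.638 -0.423 -0.644
outer loop
vertex 0.494 -3.381 -3.787
vertex 1.08 -3.394 -4.359
vertex 0.99 -4.031 -3.851
endloop
endfacet
facet normal -0.419 0.041 0.907
outer loop
vertex 0.76 -2.921 -3.162
vertex 0.791 -3.739 -3.111
vertex 1.42 -3.286 -2.841
endloop
endfacet
facet normal -0.219 -0.926 0.307
outer loop
vertex 0.791 -3.739 -3.111
vertex 0.99 -4.031 -3.851
vertex 1.562 -3.973 -3.267
endloop
endfacet
facet normal 0.033 -0.626 -0.779
outer loop
vertex 0.99 -4.031 -3.851
vertex 1.08 -3.394 -4.359
vertex 1.74 -3.759 -4.038
endloop
endfacet
facet normal -0.013 0.525 -0.851
outer loop
vertex 1.08 -3.394 -4.359
vertex 0.938 -2.707 -3.933
vertex 1.709 -2.941 -4.089
endloop
endfacet
facet normal -0.292 0.937 0.193
outer loop
vertex 0.938 -2.707 -3.933
vertex 0.76 -2.921 -3.162
vertex 1.51 -2.649 -3.349
endloop
endfacet
facet normal 0.665 -0.289 0.688
outer loop
vertex 2.006 -3.299 -3.413
vertex 1.42 -3.286 -2.841
vertex 1.562 -3.973 -3.267
endloop
endfacet
facet normal 0.839 -0.543 0.043
outer loop
vertex 2.006 -3.299 -3.413
vertex 1.562 -3.973 -3.267
vertex 1.74 -3.759 -4.038
endloop
endfacet
facet normal 0.917 0.010 -0.398
outer loop
vertex 2.006 -3.299 -3.413
vertex 1.74 -3.759 -4.038
vertex 1.709 -2.941 -4.089
endloop
endfacet
facet normal 0.793 0.608 -0.027
outer loop
vertex 2.006 -3.299 -3.413
vertex 1.709 -2.941 -4.089
vertex 1.51 -2.649 -3.349
endloop
endfacet
facet normal 0.638 0.423 0.644
outer loop
vertex 2.006 -3.299 -3.413
vertex 1.51 -2.649 -3.349
vertex 1.42 -3.286 -2.841
endloop
endfacet
facet normal 0.013 -0.525 0.851
outer loop
vertex 1.562 -3.973 -3.267
vertex 1.42 -3.286 -2.841
vertex 0.791 -3.739 -3.111
endloop
endfacet
facet normal 0.292 -0.937 -0.193
outer loop
vertex 1.74 -3.759 -4.038
vertex 1.562 -3.973 -3.267
vertex 0.99 -4.031 -3.851
endloop
endfacet
facet normal 0.419 -0.041 -0.907
outer loop
vertex 1.709 -2.941 -4.089
vertex 1.74 -3.759 -4.038
vertex 1.08 -3.394 -4.359
endloop
endfacet
facet normal 0.219 0.926 -0.307
outer loop
vertex 1.51 -2.649 -3.349
vertex 1.709 -2.941 -4.089
vertex 0.938 -2.707 -3.933
endloop
endfacet
facet normal -0.033 0.626 0.779
outer loop
vertex 1.42 -3.286 -2.841
vertex 1.51 -2.649 -3.349
vertex 0.76 -2.921 -3.162
endloop
endfacet

endsolid


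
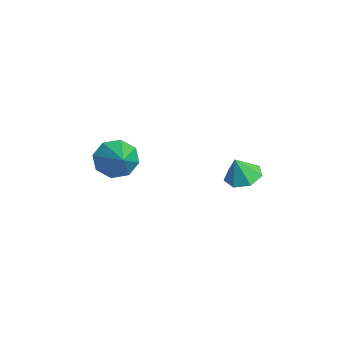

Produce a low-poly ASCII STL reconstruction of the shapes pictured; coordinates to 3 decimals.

solid 
facet normal -0.126 0.348 -0.929
outer loop
vertex 3.336 2.983 -2.035
vertex 2.824 2.339 -2.207
vertex 2.629 3.095 -1.897
endloop
endfacet
facet normal 0.244 0.596 0.765
outer loop
vertex 3.336 2.983 -2.035
vertex 2.629 3.095 -1.897
vertex 2.976 1.921 -1.093
endloop
endfacet
facet normal -0.125 0.349 -0.929
outer loop
vertex 2.629 3.095 -1.897
vertex 2.824 2.339 -2.207
vertex 2.069 2.638 -1.993
endloop
endfacet
facet normal -0.464 0.403 0.789
outer loop
vertex 2.629 3.095 -1.897
vertex 2.069 2.638 -1.993
vertex 2.976 1.921 -1.093
endloop
endfacet
facet normal -0.125 0.348 -0.929
outer loop
vertex 2.069 2.638 -1.993
vertex 2.824 2.339 -2.207
vertex 2.078 1.956 -2.25
endloop
endfacet
facet normal -0.772 -0.233 0.592
outer loop
vertex 2.069 2.638 -1.993
vertex 2.078 1.956 -2.25
vertex 2.976 1.921 -1.093
endloop
endfacet
facet normal -0.125 0.349 -0.929
outer loop
vertex 2.078 1.956 -2.25
vertex 2.824 2.339 -2.207
vertex 2.649 1.562 -2.475
endloop
endfacet
facet normal -0.448 -0.834 0.323
outer loop
vertex 2.078 1.956 -2.25
vertex 2.649 1.562 -2.475
vertex 2.976 1.921 -1.093
endloop
endfacet
facet normal -0.125 0.349 -0.929
outer loop
vertex 2.649 1.562 -2.475
vertex 2.824 2.339 -2.207
vertex 3.352 1.753 -2.498
endloop
endfacet
facet normal 0.263 -0.947 0.184
outer loop
vertex 2.649 1.562 -2.475
vertex 3.352 1.753 -2.498
vertex 2.976 1.921 -1.093
endloop
endfacet
facet normal -0.127 0.347 -0.929
outer loop
vertex 3.352 1.753 -2.498
vertex 2.824 2.339 -2.207
vertex 3.658 2.386 -2.303
endloop
endfacet
facet normal 0.828 -0.486 0.280
outer loop
vertex 3.352 1.753 -2.498
vertex 3.658 2.386 -2.303
vertex 2.976 1.921 -1.093
endloop
endfacet
facet normal -0.127 0.349 -0.929
outer loop
vertex 3.658 2.386 -2.303
vertex 2.824 2.339 -2.207
vertex 3.336 2.983 -2.035
endloop
endfacet
facet normal 0.819 0.200 0.538
outer loop
vertex 3.658 2.386 -2.303
vertex 3.336 2.983 -2.035
vertex 2.976 1.921 -1.093
endloop
endfacet
facet normal -0.867 0.046 -0.496
outer loop
vertex -2.417 -1.932 -4.922
vertex -2.895 -1.585 -4.054
vertex -2.407 -1.131 -4.865
endloop
endfacet
facet normal 0.832 0.029 -0.554
outer loop
vertex -2.417 -1.932 -4.922
vertex -2.407 -1.131 -4.865
vertex -1.205 -1.675 -3.086
endloop
endfacet
facet normal -0.867 0.047 -0.496
outer loop
vertex -2.407 -1.131 -4.865
vertex -2.895 -1.585 -4.054
vertex -2.682 -0.595 -4.333
endloop
endfacet
facet normal 0.710 0.645 -0.283
outer loop
vertex -2.407 -1.131 -4.865
vertex -2.682 -0.595 -4.333
vertex -1.205 -1.675 -3.086
endloop
endfacet
facet normal -0.867 0.047 -0.496
outer loop
vertex -2.682 -0.595 -4.333
vertex -2.895 -1.585 -4.054
vertex -3.083 -0.639 -3.637
endloop
endfacet
facet normal 0.398 0.872 0.284
outer loop
vertex -2.682 -0.595 -4.333
vertex -3.083 -0.639 -3.637
vertex -1.205 -1.675 -3.086
endloop
endfacet
facet normal -0.867 0.046 -0.496
outer loop
vertex -3.083 -0.639 -3.637
vertex -2.895 -1.585 -4.054
vertex -3.373 -1.237 -3.186
endloop
endfacet
facet normal 0.079 0.576 0.814
outer loop
vertex -3.083 -0.639 -3.637
vertex -3.373 -1.237 -3.186
vertex -1.205 -1.675 -3.086
endloop
endfacet
facet normal -0.867 0.047 -0.496
outer loop
vertex -3.373 -1.237 -3.186
vertex -2.895 -1.585 -4.054
vertex -3.384 -2.038 -3.243
endloop
endfacet
facet normal -0.060 -0.070 0.996
outer loop
vertex -3.373 -1.237 -3.186
vertex -3.384 -2.038 -3.243
vertex -1.205 -1.675 -3.086
endloop
endfacet
facet normal -0.867 0.046 -0.497
outer loop
vertex -3.384 -2.038 -3.243
vertex -2.895 -1.585 -4.054
vertex -3.108 -2.574 -3.774
endloop
endfacet
facet normal 0.062 -0.686 0.725
outer loop
vertex -3.384 -2.038 -3.243
vertex -3.108 -2.574 -3.774
vertex -1.205 -1.675 -3.086
endloop
endfacet
facet normal -0.867 0.047 -0.496
outer loop
vertex -3.108 -2.574 -3.774
vertex -2.895 -1.585 -4.054
vertex -2.708 -2.53 -4.47
endloop
endfacet
facet normal 0.375 -0.914 0.158
outer loop
vertex -3.108 -2.574 -3.774
vertex -2.708 -2.53 -4.47
vertex -1.205 -1.675 -3.086
endloop
endfacet
facet normal -0.867 0.047 -0.496
outer loop
vertex -2.708 -2.53 -4.47
vertex -2.895 -1.585 -4.054
vertex -2.417 -1.932 -4.922
endloop
endfacet
facet normal 0.693 -0.618 -0.371
outer loop
vertex -2.708 -2.53 -4.47
vertex -2.417 -1.932 -4.922
vertex -1.205 -1.675 -3.086
endloop
endfacet

endsolid


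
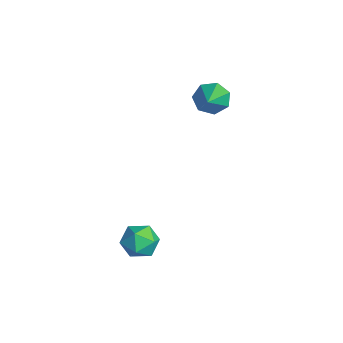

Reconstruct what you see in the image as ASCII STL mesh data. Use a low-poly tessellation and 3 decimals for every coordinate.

solid 
facet normal -0.781 0.296 0.549
outer loop
vertex 1.417 -1.781 -3.877
vertex 1.534 -2.434 -3.359
vertex 1.919 -1.701 -3.206
endloop
endfacet
facet normal -0.460 0.854 0.242
outer loop
vertex 1.417 -1.781 -3.877
vertex 1.919 -1.701 -3.206
vertex 2.147 -1.369 -3.944
endloop
endfacet
facet normal -0.467 0.753 -0.464
outer loop
vertex 1.417 -1.781 -3.877
vertex 2.147 -1.369 -3.944
vertex 1.904 -1.895 -4.553
endloop
endfacet
facet normal -0.794 0.131 -0.594
outer loop
vertex 1.417 -1.781 -3.877
vertex 1.904 -1.895 -4.553
vertex 1.525 -2.553 -4.192
endloop
endfacet
facet normal -0.988 -0.151 0.032
outer loop
vertex 1.417 -1.781 -3.877
vertex 1.525 -2.553 -4.192
vertex 1.534 -2.434 -3.359
endloop
endfacet
facet normal 0.222 0.862 0.456
outer loop
vertex 2.147 -1.369 -3.944
vertex 1.919 -1.701 -3.206
vertex 2.715 -1.767 -3.468
endloop
endfacet
facet normal -0.299 -0.042 0.953
outer loop
vertex 1.919 -1.701 -3.206
vertex 1.534 -2.434 -3.359
vertex 2.336 -2.425 -3.107
endloop
endfacet
facet normal -0.633 -0.765 0.116
outer loop
vertex 1.534 -2.434 -3.359
vertex 1.525 -2.553 -4.192
vertex 2.093 -2.951 -3.716
endloop
endfacet
facet normal -0.320 -0.307 -0.896
outer loop
vertex 1.525 -2.553 -4.192
vertex 1.904 -1.895 -4.553
vertex 2.321 -2.619 -4.454
endloop
endfacet
facet normal 0.208 0.698 -0.686
outer loop
vertex 1.904 -1.895 -4.553
vertex 2.147 -1.369 -3.944
vertex 2.706 -1.886 -4.301
endloop
endfacet
facet normal 0.794 -0.131 0.594
outer loop
vertex 2.823 -2.539 -3.783
vertex 2.715 -1.767 -3.468
vertex 2.336 -2.425 -3.107
endloop
endfacet
facet normal 0.467 -0.753 0.464
outer loop
vertex 2.823 -2.539 -3.783
vertex 2.336 -2.425 -3.107
vertex 2.093 -2.951 -3.716
endloop
endfacet
facet normal 0.460 -0.854 -0.242
outer loop
vertex 2.823 -2.539 -3.783
vertex 2.093 -2.951 -3.716
vertex 2.321 -2.619 -4.454
endloop
endfacet
facet normal 0.781 -0.296 -0.549
outer loop
vertex 2.823 -2.539 -3.783
vertex 2.321 -2.619 -4.454
vertex 2.706 -1.886 -4.301
endloop
endfacet
facet normal 0.988 0.151 -0.032
outer loop
vertex 2.823 -2.539 -3.783
vertex 2.706 -1.886 -4.301
vertex 2.715 -1.767 -3.468
endloop
endfacet
facet normal 0.320 0.307 0.896
outer loop
vertex 2.336 -2.425 -3.107
vertex 2.715 -1.767 -3.468
vertex 1.919 -1.701 -3.206
endloop
endfacet
facet normal -0.208 -0.698 0.686
outer loop
vertex 2.093 -2.951 -3.716
vertex 2.336 -2.425 -3.107
vertex 1.534 -2.434 -3.359
endloop
endfacet
facet normal -0.222 -0.862 -0.456
outer loop
vertex 2.321 -2.619 -4.454
vertex 2.093 -2.951 -3.716
vertex 1.525 -2.553 -4.192
endloop
endfacet
facet normal 0.299 0.042 -0.953
outer loop
vertex 2.706 -1.886 -4.301
vertex 2.321 -2.619 -4.454
vertex 1.904 -1.895 -4.553
endloop
endfacet
facet normal 0.633 0.765 -0.116
outer loop
vertex 2.715 -1.767 -3.468
vertex 2.706 -1.886 -4.301
vertex 2.147 -1.369 -3.944
endloop
endfacet
facet normal -0.759 0.356 -0.545
outer loop
vertex -1.041 1.962 0.13
vertex -1.479 1.996 0.763
vertex -1.015 2.537 0.47
endloop
endfacet
facet normal 0.858 0.232 -0.458
outer loop
vertex -1.041 1.962 0.13
vertex -1.015 2.537 0.47
vertex 0.079 1.264 1.877
endloop
endfacet
facet normal -0.760 0.357 -0.544
outer loop
vertex -1.015 2.537 0.47
vertex -1.479 1.996 0.763
vertex -1.338 2.704 1.031
endloop
endfacet
facet normal 0.656 0.738 0.158
outer loop
vertex -1.015 2.537 0.47
vertex -1.338 2.704 1.031
vertex 0.079 1.264 1.877
endloop
endfacet
facet normal -0.760 0.357 -0.544
outer loop
vertex -1.338 2.704 1.031
vertex -1.479 1.996 0.763
vertex -1.767 2.338 1.39
endloop
endfacet
facet normal 0.143 0.602 0.785
outer loop
vertex -1.338 2.704 1.031
vertex -1.767 2.338 1.39
vertex 0.079 1.264 1.877
endloop
endfacet
facet normal -0.760 0.356 -0.543
outer loop
vertex -1.767 2.338 1.39
vertex -1.479 1.996 0.763
vertex -1.978 1.714 1.276
endloop
endfacet
facet normal -0.295 -0.074 0.953
outer loop
vertex -1.767 2.338 1.39
vertex -1.978 1.714 1.276
vertex 0.079 1.264 1.877
endloop
endfacet
facet normal -0.760 0.357 -0.543
outer loop
vertex -1.978 1.714 1.276
vertex -1.479 1.996 0.763
vertex -1.814 1.303 0.776
endloop
endfacet
facet normal -0.327 -0.780 0.534
outer loop
vertex -1.978 1.714 1.276
vertex -1.814 1.303 0.776
vertex 0.079 1.264 1.877
endloop
endfacet
facet normal -0.759 0.357 -0.544
outer loop
vertex -1.814 1.303 0.776
vertex -1.479 1.996 0.763
vertex -1.397 1.413 0.266
endloop
endfacet
facet normal 0.070 -0.985 -0.155
outer loop
vertex -1.814 1.303 0.776
vertex -1.397 1.413 0.266
vertex 0.079 1.264 1.877
endloop
endfacet
facet normal -0.759 0.357 -0.544
outer loop
vertex -1.397 1.413 0.266
vertex -1.479 1.996 0.763
vertex -1.041 1.962 0.13
endloop
endfacet
facet normal 0.598 -0.535 -0.597
outer loop
vertex -1.397 1.413 0.266
vertex -1.041 1.962 0.13
vertex 0.079 1.264 1.877
endloop
endfacet

endsolid


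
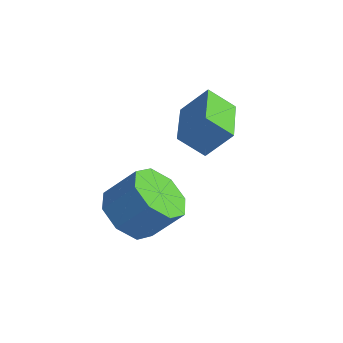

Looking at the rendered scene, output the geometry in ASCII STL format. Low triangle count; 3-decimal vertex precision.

solid 
facet normal -0.504 -0.561 0.657
outer loop
vertex -0.92 0.195 -0.906
vertex -2.161 1.251 -0.956
vertex -1.398 -0.408 -1.787
endloop
endfacet
facet normal 0.761 -0.648 0.031
outer loop
vertex -0.879 0.169 -2.464
vertex -0.92 0.195 -0.906
vertex -1.398 -0.408 -1.787
endloop
endfacet
facet normal -0.503 -0.561 0.657
outer loop
vertex -1.398 -0.408 -1.787
vertex -2.161 1.251 -0.956
vertex -2.639 0.647 -1.837
endloop
endfacet
facet normal -0.408 -0.516 -0.753
outer loop
vertex -2.639 0.647 -1.837
vertex -0.879 0.169 -2.464
vertex -1.398 -0.408 -1.787
endloop
endfacet
facet normal 0.409 0.516 0.753
outer loop
vertex -0.92 0.195 -0.906
vertex -1.642 1.828 -1.633
vertex -2.161 1.251 -0.956
endloop
endfacet
facet normal 0.761 -0.648 0.031
outer loop
vertex -0.401 0.773 -1.583
vertex -0.92 0.195 -0.906
vertex -0.879 0.169 -2.464
endloop
endfacet
facet normal 0.408 0.516 0.753
outer loop
vertex -0.401 0.773 -1.583
vertex -1.642 1.828 -1.633
vertex -0.92 0.195 -0.906
endloop
endfacet
facet normal -0.761 0.648 -0.031
outer loop
vertex -2.161 1.251 -0.956
vertex -1.642 1.828 -1.633
vertex -2.639 0.647 -1.837
endloop
endfacet
facet normal -0.408 -0.516 -0.753
outer loop
vertex -2.12 1.225 -2.514
vertex -0.879 0.169 -2.464
vertex -2.639 0.647 -1.837
endloop
endfacet
facet normal -0.761 0.648 -0.030
outer loop
vertex -2.639 0.647 -1.837
vertex -1.642 1.828 -1.633
vertex -2.12 1.225 -2.514
endloop
endfacet
facet normal 0.503 0.561 -0.657
outer loop
vertex -2.12 1.225 -2.514
vertex -0.401 0.773 -1.583
vertex -0.879 0.169 -2.464
endloop
endfacet
facet normal 0.503 0.561 -0.657
outer loop
vertex -1.642 1.828 -1.633
vertex -0.401 0.773 -1.583
vertex -2.12 1.225 -2.514
endloop
endfacet
facet normal -0.443 -0.506 -0.740
outer loop
vertex -0.98 -2.769 -4.129
vertex -1.534 -1.987 -4.332
vertex -0.66 -2.313 -4.632
endloop
endfacet
facet normal 0.789 -0.612 -0.053
outer loop
vertex -0.98 -2.769 -4.129
vertex -0.66 -2.313 -4.632
vertex -0.391 -2.095 -3.145
endloop
endfacet
facet normal 0.788 -0.613 -0.053
outer loop
vertex -0.391 -2.095 -3.145
vertex -0.66 -2.313 -4.632
vertex -0.071 -1.64 -3.648
endloop
endfacet
facet normal 0.443 0.506 0.740
outer loop
vertex -0.391 -2.095 -3.145
vertex -0.071 -1.64 -3.648
vertex -0.946 -1.313 -3.348
endloop
endfacet
facet normal -0.443 -0.506 -0.740
outer loop
vertex -0.66 -2.313 -4.632
vertex -1.534 -1.987 -4.332
vertex -0.853 -1.666 -4.959
endloop
endfacet
facet normal 0.859 -0.003 -0.512
outer loop
vertex -0.66 -2.313 -4.632
vertex -0.853 -1.666 -4.959
vertex -0.071 -1.64 -3.648
endloop
endfacet
facet normal 0.859 -0.003 -0.512
outer loop
vertex -0.071 -1.64 -3.648
vertex -0.853 -1.666 -4.959
vertex -0.264 -0.993 -3.975
endloop
endfacet
facet normal 0.443 0.506 0.740
outer loop
vertex -0.071 -1.64 -3.648
vertex -0.264 -0.993 -3.975
vertex -0.946 -1.313 -3.348
endloop
endfacet
facet normal -0.443 -0.506 -0.740
outer loop
vertex -0.853 -1.666 -4.959
vertex -1.534 -1.987 -4.332
vertex -1.445 -1.207 -4.919
endloop
endfacet
facet normal 0.426 0.608 -0.670
outer loop
vertex -0.853 -1.666 -4.959
vertex -1.445 -1.207 -4.919
vertex -0.264 -0.993 -3.975
endloop
endfacet
facet normal 0.426 0.608 -0.670
outer loop
vertex -0.264 -0.993 -3.975
vertex -1.445 -1.207 -4.919
vertex -0.856 -0.534 -3.935
endloop
endfacet
facet normal 0.443 0.506 0.740
outer loop
vertex -0.264 -0.993 -3.975
vertex -0.856 -0.534 -3.935
vertex -0.946 -1.313 -3.348
endloop
endfacet
facet normal -0.443 -0.506 -0.740
outer loop
vertex -1.445 -1.207 -4.919
vertex -1.534 -1.987 -4.332
vertex -2.089 -1.205 -4.535
endloop
endfacet
facet normal -0.257 0.862 -0.436
outer loop
vertex -1.445 -1.207 -4.919
vertex -2.089 -1.205 -4.535
vertex -0.856 -0.534 -3.935
endloop
endfacet
facet normal -0.257 0.862 -0.437
outer loop
vertex -0.856 -0.534 -3.935
vertex -2.089 -1.205 -4.535
vertex -1.5 -0.531 -3.551
endloop
endfacet
facet normal 0.443 0.506 0.740
outer loop
vertex -0.856 -0.534 -3.935
vertex -1.5 -0.531 -3.551
vertex -0.946 -1.313 -3.348
endloop
endfacet
facet normal -0.443 -0.506 -0.740
outer loop
vertex -2.089 -1.205 -4.535
vertex -1.534 -1.987 -4.332
vertex -2.409 -1.66 -4.032
endloop
endfacet
facet normal -0.789 0.613 0.052
outer loop
vertex -2.089 -1.205 -4.535
vertex -2.409 -1.66 -4.032
vertex -1.5 -0.531 -3.551
endloop
endfacet
facet normal -0.789 0.612 0.053
outer loop
vertex -1.5 -0.531 -3.551
vertex -2.409 -1.66 -4.032
vertex -1.82 -0.987 -3.048
endloop
endfacet
facet normal 0.443 0.506 0.740
outer loop
vertex -1.5 -0.531 -3.551
vertex -1.82 -0.987 -3.048
vertex -0.946 -1.313 -3.348
endloop
endfacet
facet normal -0.443 -0.506 -0.740
outer loop
vertex -2.409 -1.66 -4.032
vertex -1.534 -1.987 -4.332
vertex -2.216 -2.307 -3.705
endloop
endfacet
facet normal -0.859 0.003 0.512
outer loop
vertex -2.409 -1.66 -4.032
vertex -2.216 -2.307 -3.705
vertex -1.82 -0.987 -3.048
endloop
endfacet
facet normal -0.859 0.003 0.512
outer loop
vertex -1.82 -0.987 -3.048
vertex -2.216 -2.307 -3.705
vertex -1.627 -1.634 -2.721
endloop
endfacet
facet normal 0.443 0.506 0.740
outer loop
vertex -1.82 -0.987 -3.048
vertex -1.627 -1.634 -2.721
vertex -0.946 -1.313 -3.348
endloop
endfacet
facet normal -0.443 -0.506 -0.740
outer loop
vertex -2.216 -2.307 -3.705
vertex -1.534 -1.987 -4.332
vertex -1.624 -2.766 -3.745
endloop
endfacet
facet normal -0.426 -0.608 0.670
outer loop
vertex -2.216 -2.307 -3.705
vertex -1.624 -2.766 -3.745
vertex -1.627 -1.634 -2.721
endloop
endfacet
facet normal -0.426 -0.608 0.670
outer loop
vertex -1.627 -1.634 -2.721
vertex -1.624 -2.766 -3.745
vertex -1.035 -2.093 -2.761
endloop
endfacet
facet normal 0.443 0.506 0.740
outer loop
vertex -1.627 -1.634 -2.721
vertex -1.035 -2.093 -2.761
vertex -0.946 -1.313 -3.348
endloop
endfacet
facet normal -0.443 -0.506 -0.740
outer loop
vertex -1.624 -2.766 -3.745
vertex -1.534 -1.987 -4.332
vertex -0.98 -2.769 -4.129
endloop
endfacet
facet normal 0.256 -0.862 0.436
outer loop
vertex -1.624 -2.766 -3.745
vertex -0.98 -2.769 -4.129
vertex -1.035 -2.093 -2.761
endloop
endfacet
facet normal 0.258 -0.862 0.436
outer loop
vertex -1.035 -2.093 -2.761
vertex -0.98 -2.769 -4.129
vertex -0.391 -2.095 -3.145
endloop
endfacet
facet normal 0.443 0.506 0.740
outer loop
vertex -1.035 -2.093 -2.761
vertex -0.391 -2.095 -3.145
vertex -0.946 -1.313 -3.348
endloop
endfacet

endsolid


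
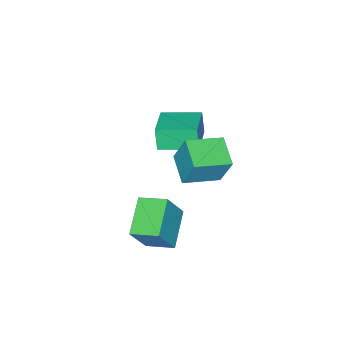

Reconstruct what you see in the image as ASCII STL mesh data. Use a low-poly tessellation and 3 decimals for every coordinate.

solid 
facet normal -0.826 -0.511 -0.239
outer loop
vertex -3.87 -4.304 1.748
vertex -4.959 -2.654 1.983
vertex -3.697 -4.016 0.533
endloop
endfacet
facet normal 0.547 -0.829 -0.119
outer loop
vertex -2.161 -3.066 0.977
vertex -3.87 -4.304 1.748
vertex -3.697 -4.016 0.533
endloop
endfacet
facet normal -0.826 -0.511 -0.238
outer loop
vertex -3.697 -4.016 0.533
vertex -4.959 -2.654 1.983
vertex -4.786 -2.367 0.768
endloop
endfacet
facet normal 0.137 0.228 -0.964
outer loop
vertex -4.786 -2.367 0.768
vertex -2.161 -3.066 0.977
vertex -3.697 -4.016 0.533
endloop
endfacet
facet normal -0.138 -0.228 0.964
outer loop
vertex -3.87 -4.304 1.748
vertex -3.423 -1.704 2.427
vertex -4.959 -2.654 1.983
endloop
endfacet
facet normal 0.547 -0.829 -0.118
outer loop
vertex -2.334 -3.353 2.192
vertex -3.87 -4.304 1.748
vertex -2.161 -3.066 0.977
endloop
endfacet
facet normal -0.137 -0.228 0.964
outer loop
vertex -2.334 -3.353 2.192
vertex -3.423 -1.704 2.427
vertex -3.87 -4.304 1.748
endloop
endfacet
facet normal -0.547 0.829 0.118
outer loop
vertex -4.959 -2.654 1.983
vertex -3.423 -1.704 2.427
vertex -4.786 -2.367 0.768
endloop
endfacet
facet normal 0.137 0.228 -0.964
outer loop
vertex -3.25 -1.416 1.212
vertex -2.161 -3.066 0.977
vertex -4.786 -2.367 0.768
endloop
endfacet
facet normal -0.547 0.829 0.118
outer loop
vertex -4.786 -2.367 0.768
vertex -3.423 -1.704 2.427
vertex -3.25 -1.416 1.212
endloop
endfacet
facet normal 0.826 0.511 0.238
outer loop
vertex -3.25 -1.416 1.212
vertex -2.334 -3.353 2.192
vertex -2.161 -3.066 0.977
endloop
endfacet
facet normal 0.826 0.511 0.239
outer loop
vertex -3.423 -1.704 2.427
vertex -2.334 -3.353 2.192
vertex -3.25 -1.416 1.212
endloop
endfacet
facet normal -0.835 0.507 -0.214
outer loop
vertex -1.985 0.998 4.797
vertex -1.122 2.22 4.321
vertex -1.963 0.337 3.145
endloop
endfacet
facet normal -0.549 -0.778 0.304
outer loop
vertex -0.418 -0.6 3.539
vertex -1.985 0.998 4.797
vertex -1.963 0.337 3.145
endloop
endfacet
facet normal -0.836 0.506 -0.213
outer loop
vertex -1.963 0.337 3.145
vertex -1.122 2.22 4.321
vertex -1.101 1.559 2.668
endloop
endfacet
facet normal 0.012 -0.371 -0.929
outer loop
vertex -1.101 1.559 2.668
vertex -0.418 -0.6 3.539
vertex -1.963 0.337 3.145
endloop
endfacet
facet normal -0.012 0.370 0.929
outer loop
vertex -1.985 0.998 4.797
vertex 0.423 1.283 4.715
vertex -1.122 2.22 4.321
endloop
endfacet
facet normal -0.549 -0.778 0.304
outer loop
vertex -0.439 0.061 5.192
vertex -1.985 0.998 4.797
vertex -0.418 -0.6 3.539
endloop
endfacet
facet normal -0.012 0.371 0.929
outer loop
vertex -0.439 0.061 5.192
vertex 0.423 1.283 4.715
vertex -1.985 0.998 4.797
endloop
endfacet
facet normal 0.550 0.778 -0.304
outer loop
vertex -1.122 2.22 4.321
vertex 0.423 1.283 4.715
vertex -1.101 1.559 2.668
endloop
endfacet
facet normal 0.013 -0.371 -0.929
outer loop
vertex 0.445 0.622 3.063
vertex -0.418 -0.6 3.539
vertex -1.101 1.559 2.668
endloop
endfacet
facet normal 0.549 0.778 -0.304
outer loop
vertex -1.101 1.559 2.668
vertex 0.423 1.283 4.715
vertex 0.445 0.622 3.063
endloop
endfacet
facet normal 0.835 -0.507 0.213
outer loop
vertex 0.445 0.622 3.063
vertex -0.439 0.061 5.192
vertex -0.418 -0.6 3.539
endloop
endfacet
facet normal 0.836 -0.506 0.214
outer loop
vertex 0.423 1.283 4.715
vertex -0.439 0.061 5.192
vertex 0.445 0.622 3.063
endloop
endfacet
facet normal -0.802 -0.425 0.421
outer loop
vertex 1.098 -1.406 1.049
vertex 0.602 -0.097 1.425
vertex 0.138 -1.281 -0.655
endloop
endfacet
facet normal 0.342 -0.903 -0.259
outer loop
vertex 1.758 -0.423 -1.505
vertex 1.098 -1.406 1.049
vertex 0.138 -1.281 -0.655
endloop
endfacet
facet normal -0.802 -0.424 0.420
outer loop
vertex 0.138 -1.281 -0.655
vertex 0.602 -0.097 1.425
vertex -0.358 0.029 -0.279
endloop
endfacet
facet normal -0.490 0.064 -0.869
outer loop
vertex -0.358 0.029 -0.279
vertex 1.758 -0.423 -1.505
vertex 0.138 -1.281 -0.655
endloop
endfacet
facet normal 0.490 -0.064 0.869
outer loop
vertex 1.098 -1.406 1.049
vertex 2.222 0.761 0.575
vertex 0.602 -0.097 1.425
endloop
endfacet
facet normal 0.342 -0.903 -0.259
outer loop
vertex 2.718 -0.549 0.199
vertex 1.098 -1.406 1.049
vertex 1.758 -0.423 -1.505
endloop
endfacet
facet normal 0.490 -0.064 0.869
outer loop
vertex 2.718 -0.549 0.199
vertex 2.222 0.761 0.575
vertex 1.098 -1.406 1.049
endloop
endfacet
facet normal -0.342 0.903 0.260
outer loop
vertex 0.602 -0.097 1.425
vertex 2.222 0.761 0.575
vertex -0.358 0.029 -0.279
endloop
endfacet
facet normal -0.490 0.064 -0.869
outer loop
vertex 1.262 0.886 -1.129
vertex 1.758 -0.423 -1.505
vertex -0.358 0.029 -0.279
endloop
endfacet
facet normal -0.342 0.903 0.259
outer loop
vertex -0.358 0.029 -0.279
vertex 2.222 0.761 0.575
vertex 1.262 0.886 -1.129
endloop
endfacet
facet normal 0.802 0.425 -0.420
outer loop
vertex 1.262 0.886 -1.129
vertex 2.718 -0.549 0.199
vertex 1.758 -0.423 -1.505
endloop
endfacet
facet normal 0.802 0.424 -0.421
outer loop
vertex 2.222 0.761 0.575
vertex 2.718 -0.549 0.199
vertex 1.262 0.886 -1.129
endloop
endfacet

endsolid


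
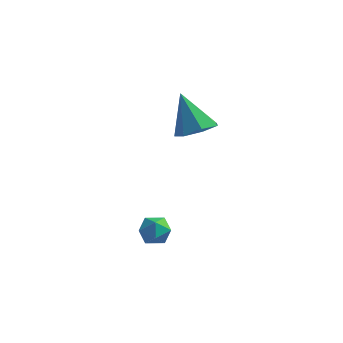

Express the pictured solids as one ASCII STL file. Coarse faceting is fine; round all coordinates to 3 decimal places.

solid 
facet normal -0.731 0.466 -0.498
outer loop
vertex -2.454 -1.671 -3.844
vertex -2.932 -1.969 -3.421
vertex -2.651 -1.346 -3.251
endloop
endfacet
facet normal -0.130 0.851 -0.509
outer loop
vertex -2.454 -1.671 -3.844
vertex -2.651 -1.346 -3.251
vertex -1.972 -1.355 -3.439
endloop
endfacet
facet normal 0.382 0.451 -0.807
outer loop
vertex -2.454 -1.671 -3.844
vertex -1.972 -1.355 -3.439
vertex -1.834 -1.984 -3.725
endloop
endfacet
facet normal 0.097 -0.180 -0.979
outer loop
vertex -2.454 -1.671 -3.844
vertex -1.834 -1.984 -3.725
vertex -2.427 -2.363 -3.714
endloop
endfacet
facet normal -0.591 -0.171 -0.788
outer loop
vertex -2.454 -1.671 -3.844
vertex -2.427 -2.363 -3.714
vertex -2.932 -1.969 -3.421
endloop
endfacet
facet normal 0.059 0.985 0.165
outer loop
vertex -1.972 -1.355 -3.439
vertex -2.651 -1.346 -3.251
vertex -2.153 -1.457 -2.766
endloop
endfacet
facet normal -0.914 0.362 0.183
outer loop
vertex -2.651 -1.346 -3.251
vertex -2.932 -1.969 -3.421
vertex -2.746 -1.836 -2.755
endloop
endfacet
facet normal -0.687 -0.668 -0.286
outer loop
vertex -2.932 -1.969 -3.421
vertex -2.427 -2.363 -3.714
vertex -2.608 -2.465 -3.041
endloop
endfacet
facet normal 0.426 -0.683 -0.593
outer loop
vertex -2.427 -2.363 -3.714
vertex -1.834 -1.984 -3.725
vertex -1.929 -2.474 -3.229
endloop
endfacet
facet normal 0.887 0.338 -0.315
outer loop
vertex -1.834 -1.984 -3.725
vertex -1.972 -1.355 -3.439
vertex -1.648 -1.851 -3.059
endloop
endfacet
facet normal -0.097 0.180 0.979
outer loop
vertex -2.126 -2.149 -2.636
vertex -2.153 -1.457 -2.766
vertex -2.746 -1.836 -2.755
endloop
endfacet
facet normal -0.382 -0.451 0.807
outer loop
vertex -2.126 -2.149 -2.636
vertex -2.746 -1.836 -2.755
vertex -2.608 -2.465 -3.041
endloop
endfacet
facet normal 0.130 -0.851 0.509
outer loop
vertex -2.126 -2.149 -2.636
vertex -2.608 -2.465 -3.041
vertex -1.929 -2.474 -3.229
endloop
endfacet
facet normal 0.731 -0.466 0.498
outer loop
vertex -2.126 -2.149 -2.636
vertex -1.929 -2.474 -3.229
vertex -1.648 -1.851 -3.059
endloop
endfacet
facet normal 0.591 0.171 0.788
outer loop
vertex -2.126 -2.149 -2.636
vertex -1.648 -1.851 -3.059
vertex -2.153 -1.457 -2.766
endloop
endfacet
facet normal -0.426 0.683 0.593
outer loop
vertex -2.746 -1.836 -2.755
vertex -2.153 -1.457 -2.766
vertex -2.651 -1.346 -3.251
endloop
endfacet
facet normal -0.887 -0.338 0.315
outer loop
vertex -2.608 -2.465 -3.041
vertex -2.746 -1.836 -2.755
vertex -2.932 -1.969 -3.421
endloop
endfacet
facet normal -0.059 -0.985 -0.165
outer loop
vertex -1.929 -2.474 -3.229
vertex -2.608 -2.465 -3.041
vertex -2.427 -2.363 -3.714
endloop
endfacet
facet normal 0.914 -0.362 -0.183
outer loop
vertex -1.648 -1.851 -3.059
vertex -1.929 -2.474 -3.229
vertex -1.834 -1.984 -3.725
endloop
endfacet
facet normal 0.687 0.668 0.286
outer loop
vertex -2.153 -1.457 -2.766
vertex -1.648 -1.851 -3.059
vertex -1.972 -1.355 -3.439
endloop
endfacet
facet normal 0.436 -0.092 -0.895
outer loop
vertex -2.465 3.083 -0.153
vertex -3.275 2.913 -0.53
vertex -2.862 3.715 -0.411
endloop
endfacet
facet normal 0.512 0.580 0.633
outer loop
vertex -2.465 3.083 -0.153
vertex -2.862 3.715 -0.411
vertex -4.105 3.087 1.17
endloop
endfacet
facet normal 0.436 -0.092 -0.895
outer loop
vertex -2.862 3.715 -0.411
vertex -3.275 2.913 -0.53
vertex -3.571 3.743 -0.759
endloop
endfacet
facet normal -0.107 0.950 0.294
outer loop
vertex -2.862 3.715 -0.411
vertex -3.571 3.743 -0.759
vertex -4.105 3.087 1.17
endloop
endfacet
facet normal 0.436 -0.091 -0.895
outer loop
vertex -3.571 3.743 -0.759
vertex -3.275 2.913 -0.53
vertex -4.057 3.146 -0.935
endloop
endfacet
facet normal -0.776 0.631 0.000
outer loop
vertex -3.571 3.743 -0.759
vertex -4.057 3.146 -0.935
vertex -4.105 3.087 1.17
endloop
endfacet
facet normal 0.436 -0.091 -0.895
outer loop
vertex -4.057 3.146 -0.935
vertex -3.275 2.913 -0.53
vertex -3.954 2.374 -0.806
endloop
endfacet
facet normal -0.990 -0.137 -0.026
outer loop
vertex -4.057 3.146 -0.935
vertex -3.954 2.374 -0.806
vertex -4.105 3.087 1.17
endloop
endfacet
facet normal 0.436 -0.091 -0.895
outer loop
vertex -3.954 2.374 -0.806
vertex -3.275 2.913 -0.53
vertex -3.341 2.008 -0.47
endloop
endfacet
facet normal -0.590 -0.773 0.234
outer loop
vertex -3.954 2.374 -0.806
vertex -3.341 2.008 -0.47
vertex -4.105 3.087 1.17
endloop
endfacet
facet normal 0.436 -0.091 -0.895
outer loop
vertex -3.341 2.008 -0.47
vertex -3.275 2.913 -0.53
vertex -2.678 2.323 -0.179
endloop
endfacet
facet normal 0.124 -0.801 0.585
outer loop
vertex -3.341 2.008 -0.47
vertex -2.678 2.323 -0.179
vertex -4.105 3.087 1.17
endloop
endfacet
facet normal 0.436 -0.092 -0.895
outer loop
vertex -2.678 2.323 -0.179
vertex -3.275 2.913 -0.53
vertex -2.465 3.083 -0.153
endloop
endfacet
facet normal 0.615 -0.198 0.763
outer loop
vertex -2.678 2.323 -0.179
vertex -2.465 3.083 -0.153
vertex -4.105 3.087 1.17
endloop
endfacet

endsolid
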